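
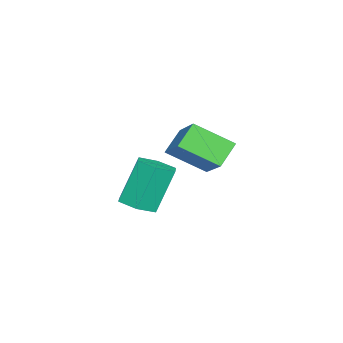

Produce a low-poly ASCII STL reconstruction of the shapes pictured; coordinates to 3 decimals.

solid 
facet normal -0.687 -0.462 -0.561
outer loop
vertex -0.264 2.326 0.54
vertex -0.479 3.582 -0.232
vertex 0.448 2.051 -0.106
endloop
endfacet
facet normal 0.144 -0.843 0.518
outer loop
vertex 1.499 2.758 0.752
vertex -0.264 2.326 0.54
vertex 0.448 2.051 -0.106
endloop
endfacet
facet normal -0.687 -0.462 -0.561
outer loop
vertex 0.448 2.051 -0.106
vertex -0.479 3.582 -0.232
vertex 0.233 3.307 -0.878
endloop
endfacet
facet normal 0.712 -0.275 -0.646
outer loop
vertex 0.233 3.307 -0.878
vertex 1.499 2.758 0.752
vertex 0.448 2.051 -0.106
endloop
endfacet
facet normal -0.712 0.275 0.646
outer loop
vertex -0.264 2.326 0.54
vertex 0.572 4.289 0.626
vertex -0.479 3.582 -0.232
endloop
endfacet
facet normal 0.144 -0.843 0.518
outer loop
vertex 0.787 3.033 1.398
vertex -0.264 2.326 0.54
vertex 1.499 2.758 0.752
endloop
endfacet
facet normal -0.712 0.275 0.646
outer loop
vertex 0.787 3.033 1.398
vertex 0.572 4.289 0.626
vertex -0.264 2.326 0.54
endloop
endfacet
facet normal -0.144 0.843 -0.518
outer loop
vertex -0.479 3.582 -0.232
vertex 0.572 4.289 0.626
vertex 0.233 3.307 -0.878
endloop
endfacet
facet normal 0.712 -0.275 -0.646
outer loop
vertex 1.284 4.014 -0.02
vertex 1.499 2.758 0.752
vertex 0.233 3.307 -0.878
endloop
endfacet
facet normal -0.144 0.843 -0.518
outer loop
vertex 0.233 3.307 -0.878
vertex 0.572 4.289 0.626
vertex 1.284 4.014 -0.02
endloop
endfacet
facet normal 0.687 0.462 0.561
outer loop
vertex 1.284 4.014 -0.02
vertex 0.787 3.033 1.398
vertex 1.499 2.758 0.752
endloop
endfacet
facet normal 0.687 0.462 0.561
outer loop
vertex 0.572 4.289 0.626
vertex 0.787 3.033 1.398
vertex 1.284 4.014 -0.02
endloop
endfacet
facet normal 0.333 -0.263 -0.905
outer loop
vertex -0.775 0.162 -3.156
vertex -1.205 0.667 -3.461
vertex -0.524 0.84 -3.261
endloop
endfacet
facet normal 0.878 -0.263 0.400
outer loop
vertex -0.775 0.162 -3.156
vertex -0.524 0.84 -3.261
vertex -1.366 0.627 -1.554
endloop
endfacet
facet normal 0.878 -0.264 0.400
outer loop
vertex -1.366 0.627 -1.554
vertex -0.524 0.84 -3.261
vertex -1.115 1.305 -1.658
endloop
endfacet
facet normal -0.334 0.263 0.905
outer loop
vertex -1.366 0.627 -1.554
vertex -1.115 1.305 -1.658
vertex -1.795 1.133 -1.859
endloop
endfacet
facet normal 0.333 -0.263 -0.905
outer loop
vertex -0.524 0.84 -3.261
vertex -1.205 0.667 -3.461
vertex -0.954 1.345 -3.566
endloop
endfacet
facet normal 0.736 0.673 0.076
outer loop
vertex -0.524 0.84 -3.261
vertex -0.954 1.345 -3.566
vertex -1.115 1.305 -1.658
endloop
endfacet
facet normal 0.736 0.673 0.076
outer loop
vertex -1.115 1.305 -1.658
vertex -0.954 1.345 -3.566
vertex -1.545 1.81 -1.963
endloop
endfacet
facet normal -0.334 0.262 0.905
outer loop
vertex -1.115 1.305 -1.658
vertex -1.545 1.81 -1.963
vertex -1.795 1.133 -1.859
endloop
endfacet
facet normal 0.333 -0.263 -0.905
outer loop
vertex -0.954 1.345 -3.566
vertex -1.205 0.667 -3.461
vertex -1.634 1.173 -3.766
endloop
endfacet
facet normal -0.141 0.936 -0.324
outer loop
vertex -0.954 1.345 -3.566
vertex -1.634 1.173 -3.766
vertex -1.545 1.81 -1.963
endloop
endfacet
facet normal -0.141 0.936 -0.324
outer loop
vertex -1.545 1.81 -1.963
vertex -1.634 1.173 -3.766
vertex -2.225 1.638 -2.164
endloop
endfacet
facet normal -0.334 0.262 0.905
outer loop
vertex -1.545 1.81 -1.963
vertex -2.225 1.638 -2.164
vertex -1.795 1.133 -1.859
endloop
endfacet
facet normal 0.334 -0.263 -0.905
outer loop
vertex -1.634 1.173 -3.766
vertex -1.205 0.667 -3.461
vertex -1.885 0.495 -3.662
endloop
endfacet
facet normal -0.878 0.264 -0.400
outer loop
vertex -1.634 1.173 -3.766
vertex -1.885 0.495 -3.662
vertex -2.225 1.638 -2.164
endloop
endfacet
facet normal -0.878 0.263 -0.400
outer loop
vertex -2.225 1.638 -2.164
vertex -1.885 0.495 -3.662
vertex -2.476 0.96 -2.059
endloop
endfacet
facet normal -0.333 0.263 0.905
outer loop
vertex -2.225 1.638 -2.164
vertex -2.476 0.96 -2.059
vertex -1.795 1.133 -1.859
endloop
endfacet
facet normal 0.334 -0.262 -0.905
outer loop
vertex -1.885 0.495 -3.662
vertex -1.205 0.667 -3.461
vertex -1.455 -0.01 -3.357
endloop
endfacet
facet normal -0.736 -0.673 -0.076
outer loop
vertex -1.885 0.495 -3.662
vertex -1.455 -0.01 -3.357
vertex -2.476 0.96 -2.059
endloop
endfacet
facet normal -0.736 -0.673 -0.076
outer loop
vertex -2.476 0.96 -2.059
vertex -1.455 -0.01 -3.357
vertex -2.046 0.455 -1.754
endloop
endfacet
facet normal -0.333 0.263 0.905
outer loop
vertex -2.476 0.96 -2.059
vertex -2.046 0.455 -1.754
vertex -1.795 1.133 -1.859
endloop
endfacet
facet normal 0.334 -0.262 -0.905
outer loop
vertex -1.455 -0.01 -3.357
vertex -1.205 0.667 -3.461
vertex -0.775 0.162 -3.156
endloop
endfacet
facet normal 0.141 -0.936 0.323
outer loop
vertex -1.455 -0.01 -3.357
vertex -0.775 0.162 -3.156
vertex -2.046 0.455 -1.754
endloop
endfacet
facet normal 0.141 -0.936 0.324
outer loop
vertex -2.046 0.455 -1.754
vertex -0.775 0.162 -3.156
vertex -1.366 0.627 -1.554
endloop
endfacet
facet normal -0.333 0.263 0.905
outer loop
vertex -2.046 0.455 -1.754
vertex -1.366 0.627 -1.554
vertex -1.795 1.133 -1.859
endloop
endfacet

endsolid


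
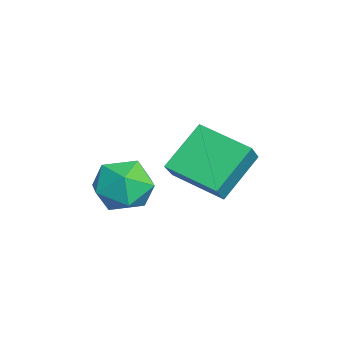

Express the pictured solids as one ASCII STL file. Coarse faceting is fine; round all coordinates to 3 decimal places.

solid 
facet normal 0.020 0.961 -0.274
outer loop
vertex 3.156 -0.747 -0.151
vertex 2.309 -0.506 0.63
vertex 3.44 -0.439 0.949
endloop
endfacet
facet normal 0.662 0.660 -0.356
outer loop
vertex 3.156 -0.747 -0.151
vertex 3.44 -0.439 0.949
vertex 4.022 -1.312 0.413
endloop
endfacet
facet normal 0.590 0.106 -0.800
outer loop
vertex 3.156 -0.747 -0.151
vertex 4.022 -1.312 0.413
vertex 3.249 -1.918 -0.237
endloop
endfacet
facet normal -0.095 0.065 -0.993
outer loop
vertex 3.156 -0.747 -0.151
vertex 3.249 -1.918 -0.237
vertex 2.191 -1.42 -0.103
endloop
endfacet
facet normal -0.447 0.594 -0.669
outer loop
vertex 3.156 -0.747 -0.151
vertex 2.191 -1.42 -0.103
vertex 2.309 -0.506 0.63
endloop
endfacet
facet normal 0.869 0.408 0.280
outer loop
vertex 4.022 -1.312 0.413
vertex 3.44 -0.439 0.949
vertex 3.709 -1.42 1.543
endloop
endfacet
facet normal -0.169 0.896 0.411
outer loop
vertex 3.44 -0.439 0.949
vertex 2.309 -0.506 0.63
vertex 2.651 -0.922 1.677
endloop
endfacet
facet normal -0.926 0.302 -0.228
outer loop
vertex 2.309 -0.506 0.63
vertex 2.191 -1.42 -0.103
vertex 1.878 -1.528 1.027
endloop
endfacet
facet normal -0.356 -0.554 -0.753
outer loop
vertex 2.191 -1.42 -0.103
vertex 3.249 -1.918 -0.237
vertex 2.46 -2.401 0.491
endloop
endfacet
facet normal 0.753 -0.489 -0.440
outer loop
vertex 3.249 -1.918 -0.237
vertex 4.022 -1.312 0.413
vertex 3.591 -2.334 0.81
endloop
endfacet
facet normal 0.095 -0.065 0.993
outer loop
vertex 2.744 -2.093 1.591
vertex 3.709 -1.42 1.543
vertex 2.651 -0.922 1.677
endloop
endfacet
facet normal -0.590 -0.106 0.800
outer loop
vertex 2.744 -2.093 1.591
vertex 2.651 -0.922 1.677
vertex 1.878 -1.528 1.027
endloop
endfacet
facet normal -0.662 -0.660 0.356
outer loop
vertex 2.744 -2.093 1.591
vertex 1.878 -1.528 1.027
vertex 2.46 -2.401 0.491
endloop
endfacet
facet normal -0.020 -0.961 0.274
outer loop
vertex 2.744 -2.093 1.591
vertex 2.46 -2.401 0.491
vertex 3.591 -2.334 0.81
endloop
endfacet
facet normal 0.447 -0.594 0.669
outer loop
vertex 2.744 -2.093 1.591
vertex 3.591 -2.334 0.81
vertex 3.709 -1.42 1.543
endloop
endfacet
facet normal 0.356 0.554 0.753
outer loop
vertex 2.651 -0.922 1.677
vertex 3.709 -1.42 1.543
vertex 3.44 -0.439 0.949
endloop
endfacet
facet normal -0.753 0.489 0.440
outer loop
vertex 1.878 -1.528 1.027
vertex 2.651 -0.922 1.677
vertex 2.309 -0.506 0.63
endloop
endfacet
facet normal -0.869 -0.408 -0.280
outer loop
vertex 2.46 -2.401 0.491
vertex 1.878 -1.528 1.027
vertex 2.191 -1.42 -0.103
endloop
endfacet
facet normal 0.169 -0.896 -0.411
outer loop
vertex 3.591 -2.334 0.81
vertex 2.46 -2.401 0.491
vertex 3.249 -1.918 -0.237
endloop
endfacet
facet normal 0.926 -0.302 0.228
outer loop
vertex 3.709 -1.42 1.543
vertex 3.591 -2.334 0.81
vertex 4.022 -1.312 0.413
endloop
endfacet
facet normal -0.485 0.591 0.645
outer loop
vertex 1.859 1.15 2.84
vertex 3.112 2.721 2.344
vertex 1.114 1.473 1.984
endloop
endfacet
facet normal -0.605 -0.759 0.240
outer loop
vertex 2.128 0.239 0.636
vertex 1.859 1.15 2.84
vertex 1.114 1.473 1.984
endloop
endfacet
facet normal -0.485 0.591 0.645
outer loop
vertex 1.114 1.473 1.984
vertex 3.112 2.721 2.344
vertex 2.367 3.044 1.488
endloop
endfacet
facet normal -0.631 0.274 -0.726
outer loop
vertex 2.367 3.044 1.488
vertex 2.128 0.239 0.636
vertex 1.114 1.473 1.984
endloop
endfacet
facet normal 0.631 -0.274 0.726
outer loop
vertex 1.859 1.15 2.84
vertex 4.126 1.487 0.996
vertex 3.112 2.721 2.344
endloop
endfacet
facet normal -0.605 -0.759 0.240
outer loop
vertex 2.873 -0.084 1.492
vertex 1.859 1.15 2.84
vertex 2.128 0.239 0.636
endloop
endfacet
facet normal 0.631 -0.274 0.726
outer loop
vertex 2.873 -0.084 1.492
vertex 4.126 1.487 0.996
vertex 1.859 1.15 2.84
endloop
endfacet
facet normal 0.605 0.759 -0.240
outer loop
vertex 3.112 2.721 2.344
vertex 4.126 1.487 0.996
vertex 2.367 3.044 1.488
endloop
endfacet
facet normal -0.631 0.274 -0.726
outer loop
vertex 3.381 1.81 0.14
vertex 2.128 0.239 0.636
vertex 2.367 3.044 1.488
endloop
endfacet
facet normal 0.605 0.759 -0.240
outer loop
vertex 2.367 3.044 1.488
vertex 4.126 1.487 0.996
vertex 3.381 1.81 0.14
endloop
endfacet
facet normal 0.485 -0.591 -0.645
outer loop
vertex 3.381 1.81 0.14
vertex 2.873 -0.084 1.492
vertex 2.128 0.239 0.636
endloop
endfacet
facet normal 0.485 -0.591 -0.645
outer loop
vertex 4.126 1.487 0.996
vertex 2.873 -0.084 1.492
vertex 3.381 1.81 0.14
endloop
endfacet

endsolid


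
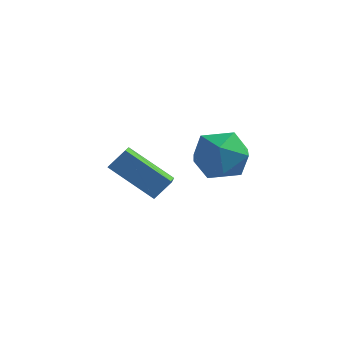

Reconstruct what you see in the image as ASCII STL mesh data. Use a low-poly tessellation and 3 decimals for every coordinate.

solid 
facet normal -0.600 0.731 -0.325
outer loop
vertex 3.373 0.988 -1.98
vertex 2.518 0.515 -1.467
vertex 3.138 1.259 -0.936
endloop
endfacet
facet normal 0.068 0.969 -0.236
outer loop
vertex 3.373 0.988 -1.98
vertex 3.138 1.259 -0.936
vertex 4.188 1.11 -1.245
endloop
endfacet
facet normal 0.498 0.576 -0.648
outer loop
vertex 3.373 0.988 -1.98
vertex 4.188 1.11 -1.245
vertex 4.216 0.275 -1.966
endloop
endfacet
facet normal 0.097 0.096 -0.991
outer loop
vertex 3.373 0.988 -1.98
vertex 4.216 0.275 -1.966
vertex 3.184 -0.093 -2.103
endloop
endfacet
facet normal -0.581 0.192 -0.791
outer loop
vertex 3.373 0.988 -1.98
vertex 3.184 -0.093 -2.103
vertex 2.518 0.515 -1.467
endloop
endfacet
facet normal 0.253 0.859 0.444
outer loop
vertex 4.188 1.11 -1.245
vertex 3.138 1.259 -0.936
vertex 3.836 0.713 -0.277
endloop
endfacet
facet normal -0.827 0.474 0.301
outer loop
vertex 3.138 1.259 -0.936
vertex 2.518 0.515 -1.467
vertex 2.804 0.345 -0.414
endloop
endfacet
facet normal -0.797 -0.399 -0.453
outer loop
vertex 2.518 0.515 -1.467
vertex 3.184 -0.093 -2.103
vertex 2.832 -0.49 -1.135
endloop
endfacet
facet normal 0.300 -0.553 -0.777
outer loop
vertex 3.184 -0.093 -2.103
vertex 4.216 0.275 -1.966
vertex 3.882 -0.639 -1.444
endloop
endfacet
facet normal 0.949 0.223 -0.222
outer loop
vertex 4.216 0.275 -1.966
vertex 4.188 1.11 -1.245
vertex 4.502 0.105 -0.913
endloop
endfacet
facet normal -0.097 -0.096 0.991
outer loop
vertex 3.647 -0.368 -0.4
vertex 3.836 0.713 -0.277
vertex 2.804 0.345 -0.414
endloop
endfacet
facet normal -0.498 -0.576 0.648
outer loop
vertex 3.647 -0.368 -0.4
vertex 2.804 0.345 -0.414
vertex 2.832 -0.49 -1.135
endloop
endfacet
facet normal -0.068 -0.969 0.236
outer loop
vertex 3.647 -0.368 -0.4
vertex 2.832 -0.49 -1.135
vertex 3.882 -0.639 -1.444
endloop
endfacet
facet normal 0.600 -0.731 0.325
outer loop
vertex 3.647 -0.368 -0.4
vertex 3.882 -0.639 -1.444
vertex 4.502 0.105 -0.913
endloop
endfacet
facet normal 0.581 -0.192 0.791
outer loop
vertex 3.647 -0.368 -0.4
vertex 4.502 0.105 -0.913
vertex 3.836 0.713 -0.277
endloop
endfacet
facet normal -0.300 0.553 0.777
outer loop
vertex 2.804 0.345 -0.414
vertex 3.836 0.713 -0.277
vertex 3.138 1.259 -0.936
endloop
endfacet
facet normal -0.949 -0.223 0.222
outer loop
vertex 2.832 -0.49 -1.135
vertex 2.804 0.345 -0.414
vertex 2.518 0.515 -1.467
endloop
endfacet
facet normal -0.253 -0.859 -0.444
outer loop
vertex 3.882 -0.639 -1.444
vertex 2.832 -0.49 -1.135
vertex 3.184 -0.093 -2.103
endloop
endfacet
facet normal 0.827 -0.474 -0.301
outer loop
vertex 4.502 0.105 -0.913
vertex 3.882 -0.639 -1.444
vertex 4.216 0.275 -1.966
endloop
endfacet
facet normal 0.797 0.399 0.453
outer loop
vertex 3.836 0.713 -0.277
vertex 4.502 0.105 -0.913
vertex 4.188 1.11 -1.245
endloop
endfacet
facet normal -0.516 -0.496 -0.698
outer loop
vertex 0.974 0.997 -4.227
vertex -0.732 1.13 -3.062
vertex 0.592 2.408 -4.948
endloop
endfacet
facet normal 0.824 -0.064 -0.563
outer loop
vertex 1.072 2.87 -4.298
vertex 0.974 0.997 -4.227
vertex 0.592 2.408 -4.948
endloop
endfacet
facet normal -0.516 -0.496 -0.698
outer loop
vertex 0.592 2.408 -4.948
vertex -0.732 1.13 -3.062
vertex -1.114 2.542 -3.782
endloop
endfacet
facet normal -0.234 0.866 -0.442
outer loop
vertex -1.114 2.542 -3.782
vertex 1.072 2.87 -4.298
vertex 0.592 2.408 -4.948
endloop
endfacet
facet normal 0.234 -0.866 0.442
outer loop
vertex 0.974 0.997 -4.227
vertex -0.252 1.592 -2.412
vertex -0.732 1.13 -3.062
endloop
endfacet
facet normal 0.824 -0.064 -0.563
outer loop
vertex 1.454 1.458 -3.578
vertex 0.974 0.997 -4.227
vertex 1.072 2.87 -4.298
endloop
endfacet
facet normal 0.234 -0.866 0.442
outer loop
vertex 1.454 1.458 -3.578
vertex -0.252 1.592 -2.412
vertex 0.974 0.997 -4.227
endloop
endfacet
facet normal -0.824 0.064 0.563
outer loop
vertex -0.732 1.13 -3.062
vertex -0.252 1.592 -2.412
vertex -1.114 2.542 -3.782
endloop
endfacet
facet normal -0.234 0.866 -0.442
outer loop
vertex -0.634 3.003 -3.133
vertex 1.072 2.87 -4.298
vertex -1.114 2.542 -3.782
endloop
endfacet
facet normal -0.824 0.065 0.563
outer loop
vertex -1.114 2.542 -3.782
vertex -0.252 1.592 -2.412
vertex -0.634 3.003 -3.133
endloop
endfacet
facet normal 0.516 0.496 0.699
outer loop
vertex -0.634 3.003 -3.133
vertex 1.454 1.458 -3.578
vertex 1.072 2.87 -4.298
endloop
endfacet
facet normal 0.516 0.496 0.698
outer loop
vertex -0.252 1.592 -2.412
vertex 1.454 1.458 -3.578
vertex -0.634 3.003 -3.133
endloop
endfacet

endsolid


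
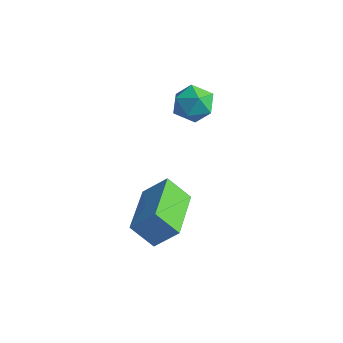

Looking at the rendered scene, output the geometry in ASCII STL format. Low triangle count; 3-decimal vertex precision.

solid 
facet normal -0.594 -0.403 -0.696
outer loop
vertex -2.135 -3.301 -3.776
vertex -3.154 -1.596 -3.892
vertex -1.49 -2.966 -4.52
endloop
endfacet
facet normal 0.512 -0.857 0.058
outer loop
vertex -0.866 -2.544 -3.788
vertex -2.135 -3.301 -3.776
vertex -1.49 -2.966 -4.52
endloop
endfacet
facet normal -0.594 -0.402 -0.697
outer loop
vertex -1.49 -2.966 -4.52
vertex -3.154 -1.596 -3.892
vertex -2.509 -1.261 -4.635
endloop
endfacet
facet normal 0.620 0.323 -0.715
outer loop
vertex -2.509 -1.261 -4.635
vertex -0.866 -2.544 -3.788
vertex -1.49 -2.966 -4.52
endloop
endfacet
facet normal -0.621 -0.322 0.715
outer loop
vertex -2.135 -3.301 -3.776
vertex -2.53 -1.174 -3.16
vertex -3.154 -1.596 -3.892
endloop
endfacet
facet normal 0.512 -0.857 0.058
outer loop
vertex -1.511 -2.879 -3.045
vertex -2.135 -3.301 -3.776
vertex -0.866 -2.544 -3.788
endloop
endfacet
facet normal -0.620 -0.322 0.715
outer loop
vertex -1.511 -2.879 -3.045
vertex -2.53 -1.174 -3.16
vertex -2.135 -3.301 -3.776
endloop
endfacet
facet normal -0.512 0.857 -0.058
outer loop
vertex -3.154 -1.596 -3.892
vertex -2.53 -1.174 -3.16
vertex -2.509 -1.261 -4.635
endloop
endfacet
facet normal 0.620 0.322 -0.715
outer loop
vertex -1.885 -0.839 -3.904
vertex -0.866 -2.544 -3.788
vertex -2.509 -1.261 -4.635
endloop
endfacet
facet normal -0.512 0.857 -0.058
outer loop
vertex -2.509 -1.261 -4.635
vertex -2.53 -1.174 -3.16
vertex -1.885 -0.839 -3.904
endloop
endfacet
facet normal 0.594 0.402 0.697
outer loop
vertex -1.885 -0.839 -3.904
vertex -1.511 -2.879 -3.045
vertex -0.866 -2.544 -3.788
endloop
endfacet
facet normal 0.594 0.402 0.696
outer loop
vertex -2.53 -1.174 -3.16
vertex -1.511 -2.879 -3.045
vertex -1.885 -0.839 -3.904
endloop
endfacet
facet normal -0.755 0.504 0.420
outer loop
vertex -3.157 -0.065 -0.235
vertex -2.721 0.135 0.309
vertex -2.774 0.549 -0.284
endloop
endfacet
facet normal -0.822 0.490 -0.291
outer loop
vertex -3.157 -0.065 -0.235
vertex -2.774 0.549 -0.284
vertex -2.832 0.11 -0.859
endloop
endfacet
facet normal -0.847 -0.194 -0.495
outer loop
vertex -3.157 -0.065 -0.235
vertex -2.832 0.11 -0.859
vertex -2.814 -0.575 -0.621
endloop
endfacet
facet normal -0.794 -0.601 0.089
outer loop
vertex -3.157 -0.065 -0.235
vertex -2.814 -0.575 -0.621
vertex -2.745 -0.559 0.101
endloop
endfacet
facet normal -0.737 -0.170 0.654
outer loop
vertex -3.157 -0.065 -0.235
vertex -2.745 -0.559 0.101
vertex -2.721 0.135 0.309
endloop
endfacet
facet normal -0.238 0.783 -0.574
outer loop
vertex -2.832 0.11 -0.859
vertex -2.774 0.549 -0.284
vertex -2.195 0.419 -0.701
endloop
endfacet
facet normal -0.129 0.808 0.575
outer loop
vertex -2.774 0.549 -0.284
vertex -2.721 0.135 0.309
vertex -2.126 0.435 0.021
endloop
endfacet
facet normal -0.100 -0.283 0.954
outer loop
vertex -2.721 0.135 0.309
vertex -2.745 -0.559 0.101
vertex -2.108 -0.25 0.259
endloop
endfacet
facet normal -0.191 -0.981 0.040
outer loop
vertex -2.745 -0.559 0.101
vertex -2.814 -0.575 -0.621
vertex -2.166 -0.689 -0.316
endloop
endfacet
facet normal -0.276 -0.322 -0.906
outer loop
vertex -2.814 -0.575 -0.621
vertex -2.832 0.11 -0.859
vertex -2.219 -0.275 -0.909
endloop
endfacet
facet normal 0.794 0.601 -0.089
outer loop
vertex -1.783 -0.075 -0.365
vertex -2.195 0.419 -0.701
vertex -2.126 0.435 0.021
endloop
endfacet
facet normal 0.847 0.194 0.495
outer loop
vertex -1.783 -0.075 -0.365
vertex -2.126 0.435 0.021
vertex -2.108 -0.25 0.259
endloop
endfacet
facet normal 0.822 -0.490 0.291
outer loop
vertex -1.783 -0.075 -0.365
vertex -2.108 -0.25 0.259
vertex -2.166 -0.689 -0.316
endloop
endfacet
facet normal 0.755 -0.504 -0.420
outer loop
vertex -1.783 -0.075 -0.365
vertex -2.166 -0.689 -0.316
vertex -2.219 -0.275 -0.909
endloop
endfacet
facet normal 0.737 0.170 -0.654
outer loop
vertex -1.783 -0.075 -0.365
vertex -2.219 -0.275 -0.909
vertex -2.195 0.419 -0.701
endloop
endfacet
facet normal 0.191 0.981 -0.040
outer loop
vertex -2.126 0.435 0.021
vertex -2.195 0.419 -0.701
vertex -2.774 0.549 -0.284
endloop
endfacet
facet normal 0.276 0.322 0.906
outer loop
vertex -2.108 -0.25 0.259
vertex -2.126 0.435 0.021
vertex -2.721 0.135 0.309
endloop
endfacet
facet normal 0.238 -0.783 0.574
outer loop
vertex -2.166 -0.689 -0.316
vertex -2.108 -0.25 0.259
vertex -2.745 -0.559 0.101
endloop
endfacet
facet normal 0.129 -0.808 -0.575
outer loop
vertex -2.219 -0.275 -0.909
vertex -2.166 -0.689 -0.316
vertex -2.814 -0.575 -0.621
endloop
endfacet
facet normal 0.100 0.283 -0.954
outer loop
vertex -2.195 0.419 -0.701
vertex -2.219 -0.275 -0.909
vertex -2.832 0.11 -0.859
endloop
endfacet

endsolid


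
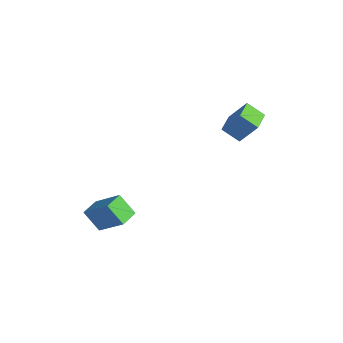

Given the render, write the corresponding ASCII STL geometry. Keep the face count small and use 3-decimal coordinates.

solid 
facet normal -0.694 -0.173 -0.699
outer loop
vertex -0.594 -3.69 -3.924
vertex -0.847 -2.671 -3.925
vertex 0.342 -3.459 -4.911
endloop
endfacet
facet normal 0.241 -0.971 0.001
outer loop
vertex 1.827 -3.089 -3.415
vertex -0.594 -3.69 -3.924
vertex 0.342 -3.459 -4.911
endloop
endfacet
facet normal -0.694 -0.173 -0.699
outer loop
vertex 0.342 -3.459 -4.911
vertex -0.847 -2.671 -3.925
vertex 0.089 -2.439 -4.912
endloop
endfacet
facet normal 0.679 0.168 -0.715
outer loop
vertex 0.089 -2.439 -4.912
vertex 1.827 -3.089 -3.415
vertex 0.342 -3.459 -4.911
endloop
endfacet
facet normal -0.679 -0.168 0.715
outer loop
vertex -0.594 -3.69 -3.924
vertex 0.638 -2.301 -2.429
vertex -0.847 -2.671 -3.925
endloop
endfacet
facet normal 0.241 -0.971 0.000
outer loop
vertex 0.891 -3.321 -2.428
vertex -0.594 -3.69 -3.924
vertex 1.827 -3.089 -3.415
endloop
endfacet
facet normal -0.679 -0.168 0.715
outer loop
vertex 0.891 -3.321 -2.428
vertex 0.638 -2.301 -2.429
vertex -0.594 -3.69 -3.924
endloop
endfacet
facet normal -0.241 0.970 -0.001
outer loop
vertex -0.847 -2.671 -3.925
vertex 0.638 -2.301 -2.429
vertex 0.089 -2.439 -4.912
endloop
endfacet
facet normal 0.679 0.168 -0.715
outer loop
vertex 1.574 -2.07 -3.416
vertex 1.827 -3.089 -3.415
vertex 0.089 -2.439 -4.912
endloop
endfacet
facet normal -0.240 0.971 -0.001
outer loop
vertex 0.089 -2.439 -4.912
vertex 0.638 -2.301 -2.429
vertex 1.574 -2.07 -3.416
endloop
endfacet
facet normal 0.694 0.173 0.699
outer loop
vertex 1.574 -2.07 -3.416
vertex 0.891 -3.321 -2.428
vertex 1.827 -3.089 -3.415
endloop
endfacet
facet normal 0.694 0.173 0.699
outer loop
vertex 0.638 -2.301 -2.429
vertex 0.891 -3.321 -2.428
vertex 1.574 -2.07 -3.416
endloop
endfacet
facet normal -0.745 -0.373 0.554
outer loop
vertex 3.417 3.323 2.547
vertex 2.832 4.379 2.471
vertex 2.657 2.805 1.177
endloop
endfacet
facet normal 0.483 -0.873 0.062
outer loop
vertex 3.528 3.241 0.529
vertex 3.417 3.323 2.547
vertex 2.657 2.805 1.177
endloop
endfacet
facet normal -0.745 -0.373 0.554
outer loop
vertex 2.657 2.805 1.177
vertex 2.832 4.379 2.471
vertex 2.072 3.861 1.101
endloop
endfacet
facet normal -0.460 -0.315 -0.830
outer loop
vertex 2.072 3.861 1.101
vertex 3.528 3.241 0.529
vertex 2.657 2.805 1.177
endloop
endfacet
facet normal 0.460 0.315 0.830
outer loop
vertex 3.417 3.323 2.547
vertex 3.703 4.815 1.823
vertex 2.832 4.379 2.471
endloop
endfacet
facet normal 0.483 -0.873 0.062
outer loop
vertex 4.288 3.759 1.899
vertex 3.417 3.323 2.547
vertex 3.528 3.241 0.529
endloop
endfacet
facet normal 0.460 0.315 0.830
outer loop
vertex 4.288 3.759 1.899
vertex 3.703 4.815 1.823
vertex 3.417 3.323 2.547
endloop
endfacet
facet normal -0.483 0.873 -0.062
outer loop
vertex 2.832 4.379 2.471
vertex 3.703 4.815 1.823
vertex 2.072 3.861 1.101
endloop
endfacet
facet normal -0.460 -0.315 -0.830
outer loop
vertex 2.943 4.297 0.453
vertex 3.528 3.241 0.529
vertex 2.072 3.861 1.101
endloop
endfacet
facet normal -0.483 0.873 -0.062
outer loop
vertex 2.072 3.861 1.101
vertex 3.703 4.815 1.823
vertex 2.943 4.297 0.453
endloop
endfacet
facet normal 0.745 0.373 -0.554
outer loop
vertex 2.943 4.297 0.453
vertex 4.288 3.759 1.899
vertex 3.528 3.241 0.529
endloop
endfacet
facet normal 0.745 0.373 -0.554
outer loop
vertex 3.703 4.815 1.823
vertex 4.288 3.759 1.899
vertex 2.943 4.297 0.453
endloop
endfacet

endsolid


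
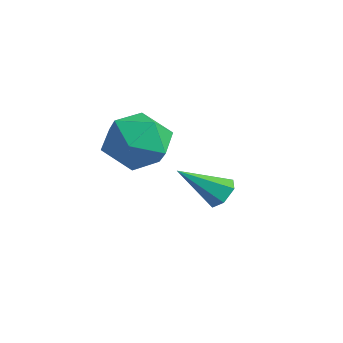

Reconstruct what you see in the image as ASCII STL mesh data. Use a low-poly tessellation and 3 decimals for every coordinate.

solid 
facet normal 0.377 0.700 -0.606
outer loop
vertex -1.545 -0.403 -2.981
vertex -2.022 -0.493 -3.382
vertex -2.074 -0.067 -2.922
endloop
endfacet
facet normal 0.262 0.249 0.932
outer loop
vertex -1.545 -0.403 -2.981
vertex -2.074 -0.067 -2.922
vertex -2.698 -1.747 -2.298
endloop
endfacet
facet normal 0.377 0.700 -0.606
outer loop
vertex -2.074 -0.067 -2.922
vertex -2.022 -0.493 -3.382
vertex -2.551 -0.157 -3.323
endloop
endfacet
facet normal -0.619 0.465 0.632
outer loop
vertex -2.074 -0.067 -2.922
vertex -2.551 -0.157 -3.323
vertex -2.698 -1.747 -2.298
endloop
endfacet
facet normal 0.377 0.700 -0.606
outer loop
vertex -2.551 -0.157 -3.323
vertex -2.022 -0.493 -3.382
vertex -2.499 -0.584 -3.784
endloop
endfacet
facet normal -0.992 0.012 -0.123
outer loop
vertex -2.551 -0.157 -3.323
vertex -2.499 -0.584 -3.784
vertex -2.698 -1.747 -2.298
endloop
endfacet
facet normal 0.377 0.700 -0.606
outer loop
vertex -2.499 -0.584 -3.784
vertex -2.022 -0.493 -3.382
vertex -1.97 -0.92 -3.843
endloop
endfacet
facet normal -0.482 -0.657 -0.579
outer loop
vertex -2.499 -0.584 -3.784
vertex -1.97 -0.92 -3.843
vertex -2.698 -1.747 -2.298
endloop
endfacet
facet normal 0.378 0.700 -0.606
outer loop
vertex -1.97 -0.92 -3.843
vertex -2.022 -0.493 -3.382
vertex -1.493 -0.83 -3.441
endloop
endfacet
facet normal 0.400 -0.873 -0.279
outer loop
vertex -1.97 -0.92 -3.843
vertex -1.493 -0.83 -3.441
vertex -2.698 -1.747 -2.298
endloop
endfacet
facet normal 0.378 0.699 -0.607
outer loop
vertex -1.493 -0.83 -3.441
vertex -2.022 -0.493 -3.382
vertex -1.545 -0.403 -2.981
endloop
endfacet
facet normal 0.772 -0.420 0.477
outer loop
vertex -1.493 -0.83 -3.441
vertex -1.545 -0.403 -2.981
vertex -2.698 -1.747 -2.298
endloop
endfacet
facet normal -0.083 0.056 0.995
outer loop
vertex -2.001 -3.451 0.919
vertex -1.7 -4.586 1.008
vertex -0.868 -3.753 1.03
endloop
endfacet
facet normal 0.112 0.685 0.720
outer loop
vertex -2.001 -3.451 0.919
vertex -0.868 -3.753 1.03
vertex -1.181 -2.907 0.273
endloop
endfacet
facet normal -0.389 0.886 0.253
outer loop
vertex -2.001 -3.451 0.919
vertex -1.181 -2.907 0.273
vertex -2.206 -3.217 -0.217
endloop
endfacet
facet normal -0.893 0.381 0.240
outer loop
vertex -2.001 -3.451 0.919
vertex -2.206 -3.217 -0.217
vertex -2.527 -4.255 0.238
endloop
endfacet
facet normal -0.703 -0.132 0.699
outer loop
vertex -2.001 -3.451 0.919
vertex -2.527 -4.255 0.238
vertex -1.7 -4.586 1.008
endloop
endfacet
facet normal 0.722 0.590 0.361
outer loop
vertex -1.181 -2.907 0.273
vertex -0.868 -3.753 1.03
vertex -0.373 -3.705 -0.038
endloop
endfacet
facet normal 0.407 -0.428 0.807
outer loop
vertex -0.868 -3.753 1.03
vertex -1.7 -4.586 1.008
vertex -0.694 -4.743 0.417
endloop
endfacet
facet normal -0.597 -0.732 0.327
outer loop
vertex -1.7 -4.586 1.008
vertex -2.527 -4.255 0.238
vertex -1.719 -5.053 -0.073
endloop
endfacet
facet normal -0.905 0.098 -0.415
outer loop
vertex -2.527 -4.255 0.238
vertex -2.206 -3.217 -0.217
vertex -2.032 -4.207 -0.83
endloop
endfacet
facet normal -0.089 0.915 -0.394
outer loop
vertex -2.206 -3.217 -0.217
vertex -1.181 -2.907 0.273
vertex -1.2 -3.374 -0.808
endloop
endfacet
facet normal 0.893 -0.381 -0.240
outer loop
vertex -0.899 -4.509 -0.719
vertex -0.373 -3.705 -0.038
vertex -0.694 -4.743 0.417
endloop
endfacet
facet normal 0.389 -0.886 -0.253
outer loop
vertex -0.899 -4.509 -0.719
vertex -0.694 -4.743 0.417
vertex -1.719 -5.053 -0.073
endloop
endfacet
facet normal -0.112 -0.685 -0.720
outer loop
vertex -0.899 -4.509 -0.719
vertex -1.719 -5.053 -0.073
vertex -2.032 -4.207 -0.83
endloop
endfacet
facet normal 0.083 -0.056 -0.995
outer loop
vertex -0.899 -4.509 -0.719
vertex -2.032 -4.207 -0.83
vertex -1.2 -3.374 -0.808
endloop
endfacet
facet normal 0.703 0.132 -0.699
outer loop
vertex -0.899 -4.509 -0.719
vertex -1.2 -3.374 -0.808
vertex -0.373 -3.705 -0.038
endloop
endfacet
facet normal 0.905 -0.098 0.415
outer loop
vertex -0.694 -4.743 0.417
vertex -0.373 -3.705 -0.038
vertex -0.868 -3.753 1.03
endloop
endfacet
facet normal 0.089 -0.915 0.394
outer loop
vertex -1.719 -5.053 -0.073
vertex -0.694 -4.743 0.417
vertex -1.7 -4.586 1.008
endloop
endfacet
facet normal -0.722 -0.590 -0.361
outer loop
vertex -2.032 -4.207 -0.83
vertex -1.719 -5.053 -0.073
vertex -2.527 -4.255 0.238
endloop
endfacet
facet normal -0.407 0.428 -0.807
outer loop
vertex -1.2 -3.374 -0.808
vertex -2.032 -4.207 -0.83
vertex -2.206 -3.217 -0.217
endloop
endfacet
facet normal 0.597 0.732 -0.327
outer loop
vertex -0.373 -3.705 -0.038
vertex -1.2 -3.374 -0.808
vertex -1.181 -2.907 0.273
endloop
endfacet

endsolid


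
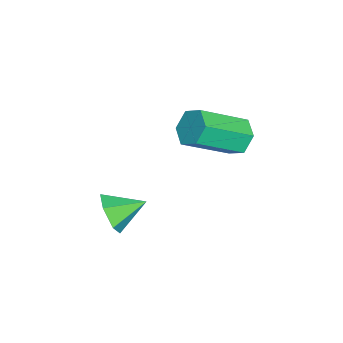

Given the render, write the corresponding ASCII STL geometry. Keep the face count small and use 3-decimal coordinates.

solid 
facet normal 0.275 -0.890 -0.365
outer loop
vertex 2.328 -2.152 -2.534
vertex 1.955 -2.546 -1.854
vertex 1.493 -2.393 -2.576
endloop
endfacet
facet normal -0.185 0.752 -0.632
outer loop
vertex 2.328 -2.152 -2.534
vertex 1.493 -2.393 -2.576
vertex 1.585 -1.354 -1.366
endloop
endfacet
facet normal 0.276 -0.889 -0.365
outer loop
vertex 1.493 -2.393 -2.576
vertex 1.955 -2.546 -1.854
vertex 1.12 -2.788 -1.896
endloop
endfacet
facet normal -0.885 0.384 -0.262
outer loop
vertex 1.493 -2.393 -2.576
vertex 1.12 -2.788 -1.896
vertex 1.585 -1.354 -1.366
endloop
endfacet
facet normal 0.276 -0.890 -0.364
outer loop
vertex 1.12 -2.788 -1.896
vertex 1.955 -2.546 -1.854
vertex 1.582 -2.94 -1.174
endloop
endfacet
facet normal -0.834 0.068 0.548
outer loop
vertex 1.12 -2.788 -1.896
vertex 1.582 -2.94 -1.174
vertex 1.585 -1.354 -1.366
endloop
endfacet
facet normal 0.276 -0.890 -0.364
outer loop
vertex 1.582 -2.94 -1.174
vertex 1.955 -2.546 -1.854
vertex 2.416 -2.698 -1.133
endloop
endfacet
facet normal -0.083 0.120 0.989
outer loop
vertex 1.582 -2.94 -1.174
vertex 2.416 -2.698 -1.133
vertex 1.585 -1.354 -1.366
endloop
endfacet
facet normal 0.276 -0.890 -0.364
outer loop
vertex 2.416 -2.698 -1.133
vertex 1.955 -2.546 -1.854
vertex 2.789 -2.304 -1.813
endloop
endfacet
facet normal 0.615 0.488 0.620
outer loop
vertex 2.416 -2.698 -1.133
vertex 2.789 -2.304 -1.813
vertex 1.585 -1.354 -1.366
endloop
endfacet
facet normal 0.276 -0.890 -0.364
outer loop
vertex 2.789 -2.304 -1.813
vertex 1.955 -2.546 -1.854
vertex 2.328 -2.152 -2.534
endloop
endfacet
facet normal 0.563 0.804 -0.191
outer loop
vertex 2.789 -2.304 -1.813
vertex 2.328 -2.152 -2.534
vertex 1.585 -1.354 -1.366
endloop
endfacet
facet normal -0.451 0.715 -0.534
outer loop
vertex 0.524 1.316 0.646
vertex 0.195 1.594 1.296
vertex 0.891 1.861 1.066
endloop
endfacet
facet normal 0.759 -0.009 -0.651
outer loop
vertex 0.524 1.316 0.646
vertex 0.891 1.861 1.066
vertex 1.474 -0.193 1.774
endloop
endfacet
facet normal 0.759 -0.009 -0.651
outer loop
vertex 1.474 -0.193 1.774
vertex 0.891 1.861 1.066
vertex 1.841 0.352 2.194
endloop
endfacet
facet normal 0.450 -0.715 0.535
outer loop
vertex 1.474 -0.193 1.774
vertex 1.841 0.352 2.194
vertex 1.145 0.086 2.424
endloop
endfacet
facet normal -0.451 0.715 -0.535
outer loop
vertex 0.891 1.861 1.066
vertex 0.195 1.594 1.296
vertex 0.562 2.14 1.716
endloop
endfacet
facet normal 0.787 0.601 0.141
outer loop
vertex 0.891 1.861 1.066
vertex 0.562 2.14 1.716
vertex 1.841 0.352 2.194
endloop
endfacet
facet normal 0.787 0.601 0.141
outer loop
vertex 1.841 0.352 2.194
vertex 0.562 2.14 1.716
vertex 1.512 0.631 2.844
endloop
endfacet
facet normal 0.450 -0.715 0.535
outer loop
vertex 1.841 0.352 2.194
vertex 1.512 0.631 2.844
vertex 1.145 0.086 2.424
endloop
endfacet
facet normal -0.451 0.715 -0.535
outer loop
vertex 0.562 2.14 1.716
vertex 0.195 1.594 1.296
vertex -0.134 1.873 1.946
endloop
endfacet
facet normal 0.028 0.610 0.792
outer loop
vertex 0.562 2.14 1.716
vertex -0.134 1.873 1.946
vertex 1.512 0.631 2.844
endloop
endfacet
facet normal 0.028 0.610 0.792
outer loop
vertex 1.512 0.631 2.844
vertex -0.134 1.873 1.946
vertex 0.816 0.364 3.074
endloop
endfacet
facet normal 0.451 -0.715 0.534
outer loop
vertex 1.512 0.631 2.844
vertex 0.816 0.364 3.074
vertex 1.145 0.086 2.424
endloop
endfacet
facet normal -0.450 0.715 -0.535
outer loop
vertex -0.134 1.873 1.946
vertex 0.195 1.594 1.296
vertex -0.501 1.328 1.526
endloop
endfacet
facet normal -0.759 0.009 0.651
outer loop
vertex -0.134 1.873 1.946
vertex -0.501 1.328 1.526
vertex 0.816 0.364 3.074
endloop
endfacet
facet normal -0.759 0.009 0.651
outer loop
vertex 0.816 0.364 3.074
vertex -0.501 1.328 1.526
vertex 0.449 -0.181 2.654
endloop
endfacet
facet normal 0.451 -0.715 0.534
outer loop
vertex 0.816 0.364 3.074
vertex 0.449 -0.181 2.654
vertex 1.145 0.086 2.424
endloop
endfacet
facet normal -0.450 0.715 -0.535
outer loop
vertex -0.501 1.328 1.526
vertex 0.195 1.594 1.296
vertex -0.172 1.049 0.876
endloop
endfacet
facet normal -0.787 -0.601 -0.141
outer loop
vertex -0.501 1.328 1.526
vertex -0.172 1.049 0.876
vertex 0.449 -0.181 2.654
endloop
endfacet
facet normal -0.787 -0.601 -0.141
outer loop
vertex 0.449 -0.181 2.654
vertex -0.172 1.049 0.876
vertex 0.778 -0.46 2.004
endloop
endfacet
facet normal 0.451 -0.715 0.535
outer loop
vertex 0.449 -0.181 2.654
vertex 0.778 -0.46 2.004
vertex 1.145 0.086 2.424
endloop
endfacet
facet normal -0.451 0.715 -0.534
outer loop
vertex -0.172 1.049 0.876
vertex 0.195 1.594 1.296
vertex 0.524 1.316 0.646
endloop
endfacet
facet normal -0.028 -0.610 -0.792
outer loop
vertex -0.172 1.049 0.876
vertex 0.524 1.316 0.646
vertex 0.778 -0.46 2.004
endloop
endfacet
facet normal -0.028 -0.610 -0.792
outer loop
vertex 0.778 -0.46 2.004
vertex 0.524 1.316 0.646
vertex 1.474 -0.193 1.774
endloop
endfacet
facet normal 0.451 -0.715 0.535
outer loop
vertex 0.778 -0.46 2.004
vertex 1.474 -0.193 1.774
vertex 1.145 0.086 2.424
endloop
endfacet

endsolid


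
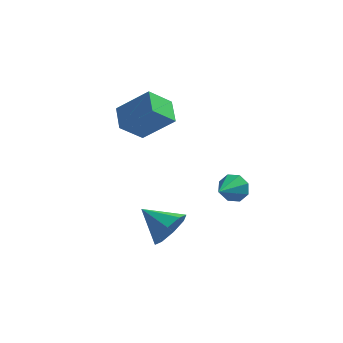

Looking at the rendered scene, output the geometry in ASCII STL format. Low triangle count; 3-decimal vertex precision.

solid 
facet normal -0.753 0.029 -0.657
outer loop
vertex -2.668 -0.519 0.976
vertex -3.04 0.698 1.456
vertex -1.729 0.18 -0.07
endloop
endfacet
facet normal 0.274 -0.895 -0.352
outer loop
vertex -0.2 0.122 1.264
vertex -2.668 -0.519 0.976
vertex -1.729 0.18 -0.07
endloop
endfacet
facet normal -0.753 0.029 -0.657
outer loop
vertex -1.729 0.18 -0.07
vertex -3.04 0.698 1.456
vertex -2.101 1.397 0.41
endloop
endfacet
facet normal 0.598 0.446 -0.666
outer loop
vertex -2.101 1.397 0.41
vertex -0.2 0.122 1.264
vertex -1.729 0.18 -0.07
endloop
endfacet
facet normal -0.598 -0.446 0.666
outer loop
vertex -2.668 -0.519 0.976
vertex -1.511 0.64 2.79
vertex -3.04 0.698 1.456
endloop
endfacet
facet normal 0.274 -0.895 -0.352
outer loop
vertex -1.139 -0.577 2.31
vertex -2.668 -0.519 0.976
vertex -0.2 0.122 1.264
endloop
endfacet
facet normal -0.598 -0.446 0.666
outer loop
vertex -1.139 -0.577 2.31
vertex -1.511 0.64 2.79
vertex -2.668 -0.519 0.976
endloop
endfacet
facet normal -0.274 0.895 0.352
outer loop
vertex -3.04 0.698 1.456
vertex -1.511 0.64 2.79
vertex -2.101 1.397 0.41
endloop
endfacet
facet normal 0.598 0.446 -0.666
outer loop
vertex -0.572 1.339 1.744
vertex -0.2 0.122 1.264
vertex -2.101 1.397 0.41
endloop
endfacet
facet normal -0.274 0.895 0.352
outer loop
vertex -2.101 1.397 0.41
vertex -1.511 0.64 2.79
vertex -0.572 1.339 1.744
endloop
endfacet
facet normal 0.753 -0.029 0.657
outer loop
vertex -0.572 1.339 1.744
vertex -1.139 -0.577 2.31
vertex -0.2 0.122 1.264
endloop
endfacet
facet normal 0.753 -0.029 0.657
outer loop
vertex -1.511 0.64 2.79
vertex -1.139 -0.577 2.31
vertex -0.572 1.339 1.744
endloop
endfacet
facet normal 0.336 0.852 -0.401
outer loop
vertex 2.68 1.072 -4.631
vertex 2.33 1.496 -4.023
vertex 3.064 1.151 -4.142
endloop
endfacet
facet normal 0.505 -0.822 -0.263
outer loop
vertex 2.68 1.072 -4.631
vertex 3.064 1.151 -4.142
vertex 1.79 0.124 -3.377
endloop
endfacet
facet normal 0.335 0.852 -0.403
outer loop
vertex 3.064 1.151 -4.142
vertex 2.33 1.496 -4.023
vertex 3.019 1.433 -3.583
endloop
endfacet
facet normal 0.707 -0.607 0.363
outer loop
vertex 3.064 1.151 -4.142
vertex 3.019 1.433 -3.583
vertex 1.79 0.124 -3.377
endloop
endfacet
facet normal 0.334 0.853 -0.401
outer loop
vertex 3.019 1.433 -3.583
vertex 2.33 1.496 -4.023
vertex 2.57 1.751 -3.281
endloop
endfacet
facet normal 0.413 -0.249 0.876
outer loop
vertex 3.019 1.433 -3.583
vertex 2.57 1.751 -3.281
vertex 1.79 0.124 -3.377
endloop
endfacet
facet normal 0.335 0.852 -0.401
outer loop
vertex 2.57 1.751 -3.281
vertex 2.33 1.496 -4.023
vertex 1.98 1.92 -3.415
endloop
endfacet
facet normal -0.210 0.043 0.977
outer loop
vertex 2.57 1.751 -3.281
vertex 1.98 1.92 -3.415
vertex 1.79 0.124 -3.377
endloop
endfacet
facet normal 0.335 0.852 -0.402
outer loop
vertex 1.98 1.92 -3.415
vertex 2.33 1.496 -4.023
vertex 1.595 1.841 -3.904
endloop
endfacet
facet normal -0.790 0.096 0.606
outer loop
vertex 1.98 1.92 -3.415
vertex 1.595 1.841 -3.904
vertex 1.79 0.124 -3.377
endloop
endfacet
facet normal 0.335 0.853 -0.401
outer loop
vertex 1.595 1.841 -3.904
vertex 2.33 1.496 -4.023
vertex 1.641 1.56 -4.463
endloop
endfacet
facet normal -0.993 -0.119 -0.022
outer loop
vertex 1.595 1.841 -3.904
vertex 1.641 1.56 -4.463
vertex 1.79 0.124 -3.377
endloop
endfacet
facet normal 0.336 0.852 -0.401
outer loop
vertex 1.641 1.56 -4.463
vertex 2.33 1.496 -4.023
vertex 2.09 1.241 -4.765
endloop
endfacet
facet normal -0.698 -0.477 -0.534
outer loop
vertex 1.641 1.56 -4.463
vertex 2.09 1.241 -4.765
vertex 1.79 0.124 -3.377
endloop
endfacet
facet normal 0.335 0.852 -0.401
outer loop
vertex 2.09 1.241 -4.765
vertex 2.33 1.496 -4.023
vertex 2.68 1.072 -4.631
endloop
endfacet
facet normal -0.076 -0.769 -0.635
outer loop
vertex 2.09 1.241 -4.765
vertex 2.68 1.072 -4.631
vertex 1.79 0.124 -3.377
endloop
endfacet
facet normal 0.821 -0.397 -0.410
outer loop
vertex 0.703 -2.518 -3.141
vertex 0.092 -3.119 -3.782
vertex 0.53 -2.145 -3.849
endloop
endfacet
facet normal 0.060 0.889 0.454
outer loop
vertex 0.703 -2.518 -3.141
vertex 0.53 -2.145 -3.849
vertex -1.352 -2.421 -3.058
endloop
endfacet
facet normal 0.821 -0.397 -0.411
outer loop
vertex 0.53 -2.145 -3.849
vertex 0.092 -3.119 -3.782
vertex 0.1 -2.342 -4.517
endloop
endfacet
facet normal -0.206 0.967 -0.153
outer loop
vertex 0.53 -2.145 -3.849
vertex 0.1 -2.342 -4.517
vertex -1.352 -2.421 -3.058
endloop
endfacet
facet normal 0.820 -0.397 -0.411
outer loop
vertex 0.1 -2.342 -4.517
vertex 0.092 -3.119 -3.782
vertex -0.335 -2.994 -4.755
endloop
endfacet
facet normal -0.587 0.593 -0.552
outer loop
vertex 0.1 -2.342 -4.517
vertex -0.335 -2.994 -4.755
vertex -1.352 -2.421 -3.058
endloop
endfacet
facet normal 0.821 -0.397 -0.411
outer loop
vertex -0.335 -2.994 -4.755
vertex 0.092 -3.119 -3.782
vertex -0.519 -3.72 -4.422
endloop
endfacet
facet normal -0.860 -0.016 -0.510
outer loop
vertex -0.335 -2.994 -4.755
vertex -0.519 -3.72 -4.422
vertex -1.352 -2.421 -3.058
endloop
endfacet
facet normal 0.821 -0.397 -0.411
outer loop
vertex -0.519 -3.72 -4.422
vertex 0.092 -3.119 -3.782
vertex -0.345 -4.093 -3.715
endloop
endfacet
facet normal -0.864 -0.500 -0.051
outer loop
vertex -0.519 -3.72 -4.422
vertex -0.345 -4.093 -3.715
vertex -1.352 -2.421 -3.058
endloop
endfacet
facet normal 0.821 -0.397 -0.411
outer loop
vertex -0.345 -4.093 -3.715
vertex 0.092 -3.119 -3.782
vertex 0.085 -3.896 -3.046
endloop
endfacet
facet normal -0.598 -0.578 0.555
outer loop
vertex -0.345 -4.093 -3.715
vertex 0.085 -3.896 -3.046
vertex -1.352 -2.421 -3.058
endloop
endfacet
facet normal 0.821 -0.397 -0.411
outer loop
vertex 0.085 -3.896 -3.046
vertex 0.092 -3.119 -3.782
vertex 0.519 -3.244 -2.808
endloop
endfacet
facet normal -0.217 -0.204 0.955
outer loop
vertex 0.085 -3.896 -3.046
vertex 0.519 -3.244 -2.808
vertex -1.352 -2.421 -3.058
endloop
endfacet
facet normal 0.821 -0.397 -0.411
outer loop
vertex 0.519 -3.244 -2.808
vertex 0.092 -3.119 -3.782
vertex 0.703 -2.518 -3.141
endloop
endfacet
facet normal 0.056 0.405 0.913
outer loop
vertex 0.519 -3.244 -2.808
vertex 0.703 -2.518 -3.141
vertex -1.352 -2.421 -3.058
endloop
endfacet

endsolid


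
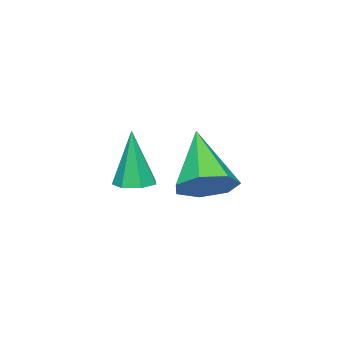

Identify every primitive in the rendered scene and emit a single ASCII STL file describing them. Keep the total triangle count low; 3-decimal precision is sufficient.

solid 
facet normal 0.031 0.079 -0.996
outer loop
vertex 2.069 -1.169 2.302
vertex 1.725 -0.766 2.323
vertex 2.255 -0.75 2.341
endloop
endfacet
facet normal 0.868 -0.411 0.278
outer loop
vertex 2.069 -1.169 2.302
vertex 2.255 -0.75 2.341
vertex 1.675 -0.894 3.937
endloop
endfacet
facet normal 0.031 0.078 -0.996
outer loop
vertex 2.255 -0.75 2.341
vertex 1.725 -0.766 2.323
vertex 2.042 -0.343 2.366
endloop
endfacet
facet normal 0.841 0.419 0.343
outer loop
vertex 2.255 -0.75 2.341
vertex 2.042 -0.343 2.366
vertex 1.675 -0.894 3.937
endloop
endfacet
facet normal 0.031 0.078 -0.996
outer loop
vertex 2.042 -0.343 2.366
vertex 1.725 -0.766 2.323
vertex 1.591 -0.255 2.359
endloop
endfacet
facet normal 0.173 0.916 0.362
outer loop
vertex 2.042 -0.343 2.366
vertex 1.591 -0.255 2.359
vertex 1.675 -0.894 3.937
endloop
endfacet
facet normal 0.031 0.078 -0.996
outer loop
vertex 1.591 -0.255 2.359
vertex 1.725 -0.766 2.323
vertex 1.241 -0.551 2.325
endloop
endfacet
facet normal -0.630 0.708 0.320
outer loop
vertex 1.591 -0.255 2.359
vertex 1.241 -0.551 2.325
vertex 1.675 -0.894 3.937
endloop
endfacet
facet normal 0.031 0.079 -0.996
outer loop
vertex 1.241 -0.551 2.325
vertex 1.725 -0.766 2.323
vertex 1.256 -1.009 2.289
endloop
endfacet
facet normal -0.967 -0.051 0.249
outer loop
vertex 1.241 -0.551 2.325
vertex 1.256 -1.009 2.289
vertex 1.675 -0.894 3.937
endloop
endfacet
facet normal 0.032 0.078 -0.996
outer loop
vertex 1.256 -1.009 2.289
vertex 1.725 -0.766 2.323
vertex 1.624 -1.284 2.279
endloop
endfacet
facet normal -0.583 -0.787 0.203
outer loop
vertex 1.256 -1.009 2.289
vertex 1.624 -1.284 2.279
vertex 1.675 -0.894 3.937
endloop
endfacet
facet normal 0.031 0.079 -0.996
outer loop
vertex 1.624 -1.284 2.279
vertex 1.725 -0.766 2.323
vertex 2.069 -1.169 2.302
endloop
endfacet
facet normal 0.234 -0.948 0.216
outer loop
vertex 1.624 -1.284 2.279
vertex 2.069 -1.169 2.302
vertex 1.675 -0.894 3.937
endloop
endfacet
facet normal 0.491 0.512 -0.705
outer loop
vertex -0.062 -0.905 1.651
vertex -0.755 -0.483 1.475
vertex -0.161 -0.296 2.024
endloop
endfacet
facet normal 0.627 -0.330 0.705
outer loop
vertex -0.062 -0.905 1.651
vertex -0.161 -0.296 2.024
vertex -1.705 -1.477 2.845
endloop
endfacet
facet normal 0.490 0.513 -0.705
outer loop
vertex -0.161 -0.296 2.024
vertex -0.755 -0.483 1.475
vertex -0.707 0.171 1.984
endloop
endfacet
facet normal 0.225 0.341 0.913
outer loop
vertex -0.161 -0.296 2.024
vertex -0.707 0.171 1.984
vertex -1.705 -1.477 2.845
endloop
endfacet
facet normal 0.490 0.513 -0.705
outer loop
vertex -0.707 0.171 1.984
vertex -0.755 -0.483 1.475
vertex -1.29 0.146 1.561
endloop
endfacet
facet normal -0.479 0.617 0.624
outer loop
vertex -0.707 0.171 1.984
vertex -1.29 0.146 1.561
vertex -1.705 -1.477 2.845
endloop
endfacet
facet normal 0.489 0.512 -0.706
outer loop
vertex -1.29 0.146 1.561
vertex -0.755 -0.483 1.475
vertex -1.47 -0.353 1.074
endloop
endfacet
facet normal -0.956 0.289 0.057
outer loop
vertex -1.29 0.146 1.561
vertex -1.47 -0.353 1.074
vertex -1.705 -1.477 2.845
endloop
endfacet
facet normal 0.489 0.512 -0.706
outer loop
vertex -1.47 -0.353 1.074
vertex -0.755 -0.483 1.475
vertex -1.112 -0.95 0.889
endloop
endfacet
facet normal -0.845 -0.394 -0.362
outer loop
vertex -1.47 -0.353 1.074
vertex -1.112 -0.95 0.889
vertex -1.705 -1.477 2.845
endloop
endfacet
facet normal 0.490 0.511 -0.706
outer loop
vertex -1.112 -0.95 0.889
vertex -0.755 -0.483 1.475
vertex -0.485 -1.196 1.146
endloop
endfacet
facet normal -0.231 -0.920 -0.318
outer loop
vertex -1.112 -0.95 0.889
vertex -0.485 -1.196 1.146
vertex -1.705 -1.477 2.845
endloop
endfacet
facet normal 0.491 0.511 -0.706
outer loop
vertex -0.485 -1.196 1.146
vertex -0.755 -0.483 1.475
vertex -0.062 -0.905 1.651
endloop
endfacet
facet normal 0.425 -0.891 0.158
outer loop
vertex -0.485 -1.196 1.146
vertex -0.062 -0.905 1.651
vertex -1.705 -1.477 2.845
endloop
endfacet

endsolid


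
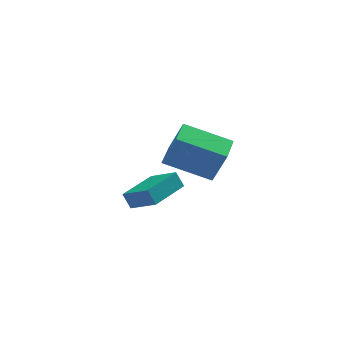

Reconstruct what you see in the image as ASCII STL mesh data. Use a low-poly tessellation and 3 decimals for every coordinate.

solid 
facet normal -0.899 0.210 0.385
outer loop
vertex 1.033 -3.471 5.025
vertex 1.442 -2.049 5.203
vertex 0.496 -3.136 3.588
endloop
endfacet
facet normal -0.275 -0.954 -0.120
outer loop
vertex 2.438 -3.591 2.757
vertex 1.033 -3.471 5.025
vertex 0.496 -3.136 3.588
endloop
endfacet
facet normal -0.899 0.211 0.384
outer loop
vertex 0.496 -3.136 3.588
vertex 1.442 -2.049 5.203
vertex 0.906 -1.715 3.766
endloop
endfacet
facet normal -0.342 0.213 -0.915
outer loop
vertex 0.906 -1.715 3.766
vertex 2.438 -3.591 2.757
vertex 0.496 -3.136 3.588
endloop
endfacet
facet normal 0.342 -0.213 0.915
outer loop
vertex 1.033 -3.471 5.025
vertex 3.384 -2.504 4.372
vertex 1.442 -2.049 5.203
endloop
endfacet
facet normal -0.274 -0.954 -0.119
outer loop
vertex 2.974 -3.925 4.194
vertex 1.033 -3.471 5.025
vertex 2.438 -3.591 2.757
endloop
endfacet
facet normal 0.342 -0.213 0.915
outer loop
vertex 2.974 -3.925 4.194
vertex 3.384 -2.504 4.372
vertex 1.033 -3.471 5.025
endloop
endfacet
facet normal 0.275 0.954 0.119
outer loop
vertex 1.442 -2.049 5.203
vertex 3.384 -2.504 4.372
vertex 0.906 -1.715 3.766
endloop
endfacet
facet normal -0.342 0.213 -0.915
outer loop
vertex 2.847 -2.169 2.935
vertex 2.438 -3.591 2.757
vertex 0.906 -1.715 3.766
endloop
endfacet
facet normal 0.274 0.954 0.120
outer loop
vertex 0.906 -1.715 3.766
vertex 3.384 -2.504 4.372
vertex 2.847 -2.169 2.935
endloop
endfacet
facet normal 0.899 -0.210 -0.384
outer loop
vertex 2.847 -2.169 2.935
vertex 2.974 -3.925 4.194
vertex 2.438 -3.591 2.757
endloop
endfacet
facet normal 0.898 -0.211 -0.385
outer loop
vertex 3.384 -2.504 4.372
vertex 2.974 -3.925 4.194
vertex 2.847 -2.169 2.935
endloop
endfacet
facet normal -0.620 -0.779 -0.094
outer loop
vertex 0.189 0.364 0.307
vertex -0.798 1.226 -0.314
vertex 0.516 0.195 -0.448
endloop
endfacet
facet normal 0.681 -0.595 0.428
outer loop
vertex 1.838 1.854 -0.246
vertex 0.189 0.364 0.307
vertex 0.516 0.195 -0.448
endloop
endfacet
facet normal -0.620 -0.778 -0.095
outer loop
vertex 0.516 0.195 -0.448
vertex -0.798 1.226 -0.314
vertex -0.47 1.057 -1.069
endloop
endfacet
facet normal 0.390 -0.201 -0.899
outer loop
vertex -0.47 1.057 -1.069
vertex 1.838 1.854 -0.246
vertex 0.516 0.195 -0.448
endloop
endfacet
facet normal -0.390 0.201 0.899
outer loop
vertex 0.189 0.364 0.307
vertex 0.524 2.885 -0.112
vertex -0.798 1.226 -0.314
endloop
endfacet
facet normal 0.681 -0.594 0.429
outer loop
vertex 1.51 2.023 0.509
vertex 0.189 0.364 0.307
vertex 1.838 1.854 -0.246
endloop
endfacet
facet normal -0.390 0.201 0.899
outer loop
vertex 1.51 2.023 0.509
vertex 0.524 2.885 -0.112
vertex 0.189 0.364 0.307
endloop
endfacet
facet normal -0.680 0.594 -0.429
outer loop
vertex -0.798 1.226 -0.314
vertex 0.524 2.885 -0.112
vertex -0.47 1.057 -1.069
endloop
endfacet
facet normal 0.390 -0.201 -0.899
outer loop
vertex 0.851 2.716 -0.867
vertex 1.838 1.854 -0.246
vertex -0.47 1.057 -1.069
endloop
endfacet
facet normal -0.681 0.594 -0.428
outer loop
vertex -0.47 1.057 -1.069
vertex 0.524 2.885 -0.112
vertex 0.851 2.716 -0.867
endloop
endfacet
facet normal 0.620 0.779 0.095
outer loop
vertex 0.851 2.716 -0.867
vertex 1.51 2.023 0.509
vertex 1.838 1.854 -0.246
endloop
endfacet
facet normal 0.621 0.778 0.095
outer loop
vertex 0.524 2.885 -0.112
vertex 1.51 2.023 0.509
vertex 0.851 2.716 -0.867
endloop
endfacet

endsolid


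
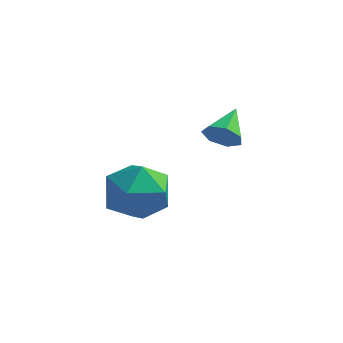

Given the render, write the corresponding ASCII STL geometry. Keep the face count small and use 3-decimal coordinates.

solid 
facet normal 0.006 0.991 0.137
outer loop
vertex 2.552 -0.723 -2.924
vertex 2.207 -0.837 -2.084
vertex 3.113 -0.825 -2.209
endloop
endfacet
facet normal 0.531 0.791 -0.304
outer loop
vertex 2.552 -0.723 -2.924
vertex 3.113 -0.825 -2.209
vertex 3.296 -1.251 -2.998
endloop
endfacet
facet normal 0.236 0.453 -0.860
outer loop
vertex 2.552 -0.723 -2.924
vertex 3.296 -1.251 -2.998
vertex 2.502 -1.526 -3.361
endloop
endfacet
facet normal -0.471 0.444 -0.762
outer loop
vertex 2.552 -0.723 -2.924
vertex 2.502 -1.526 -3.361
vertex 1.829 -1.27 -2.796
endloop
endfacet
facet normal -0.613 0.776 -0.147
outer loop
vertex 2.552 -0.723 -2.924
vertex 1.829 -1.27 -2.796
vertex 2.207 -0.837 -2.084
endloop
endfacet
facet normal 0.945 0.326 0.043
outer loop
vertex 3.296 -1.251 -2.998
vertex 3.113 -0.825 -2.209
vertex 3.411 -1.69 -2.204
endloop
endfacet
facet normal 0.096 0.648 0.755
outer loop
vertex 3.113 -0.825 -2.209
vertex 2.207 -0.837 -2.084
vertex 2.738 -1.434 -1.639
endloop
endfacet
facet normal -0.906 0.301 0.298
outer loop
vertex 2.207 -0.837 -2.084
vertex 1.829 -1.27 -2.796
vertex 1.944 -1.709 -2.002
endloop
endfacet
facet normal -0.676 -0.237 -0.698
outer loop
vertex 1.829 -1.27 -2.796
vertex 2.502 -1.526 -3.361
vertex 2.127 -2.135 -2.791
endloop
endfacet
facet normal 0.468 -0.222 -0.856
outer loop
vertex 2.502 -1.526 -3.361
vertex 3.296 -1.251 -2.998
vertex 3.033 -2.123 -2.916
endloop
endfacet
facet normal 0.471 -0.444 0.762
outer loop
vertex 2.688 -2.237 -2.076
vertex 3.411 -1.69 -2.204
vertex 2.738 -1.434 -1.639
endloop
endfacet
facet normal -0.236 -0.453 0.860
outer loop
vertex 2.688 -2.237 -2.076
vertex 2.738 -1.434 -1.639
vertex 1.944 -1.709 -2.002
endloop
endfacet
facet normal -0.531 -0.791 0.304
outer loop
vertex 2.688 -2.237 -2.076
vertex 1.944 -1.709 -2.002
vertex 2.127 -2.135 -2.791
endloop
endfacet
facet normal -0.006 -0.991 -0.137
outer loop
vertex 2.688 -2.237 -2.076
vertex 2.127 -2.135 -2.791
vertex 3.033 -2.123 -2.916
endloop
endfacet
facet normal 0.613 -0.776 0.147
outer loop
vertex 2.688 -2.237 -2.076
vertex 3.033 -2.123 -2.916
vertex 3.411 -1.69 -2.204
endloop
endfacet
facet normal 0.676 0.237 0.698
outer loop
vertex 2.738 -1.434 -1.639
vertex 3.411 -1.69 -2.204
vertex 3.113 -0.825 -2.209
endloop
endfacet
facet normal -0.468 0.222 0.856
outer loop
vertex 1.944 -1.709 -2.002
vertex 2.738 -1.434 -1.639
vertex 2.207 -0.837 -2.084
endloop
endfacet
facet normal -0.945 -0.326 -0.043
outer loop
vertex 2.127 -2.135 -2.791
vertex 1.944 -1.709 -2.002
vertex 1.829 -1.27 -2.796
endloop
endfacet
facet normal -0.096 -0.648 -0.755
outer loop
vertex 3.033 -2.123 -2.916
vertex 2.127 -2.135 -2.791
vertex 2.502 -1.526 -3.361
endloop
endfacet
facet normal 0.906 -0.301 -0.298
outer loop
vertex 3.411 -1.69 -2.204
vertex 3.033 -2.123 -2.916
vertex 3.296 -1.251 -2.998
endloop
endfacet
facet normal -0.003 -0.899 -0.438
outer loop
vertex 4.3 0.919 -1.911
vertex 3.858 0.792 -1.648
vertex 3.905 1.023 -2.122
endloop
endfacet
facet normal 0.466 0.715 -0.521
outer loop
vertex 4.3 0.919 -1.911
vertex 3.905 1.023 -2.122
vertex 3.862 1.728 -1.192
endloop
endfacet
facet normal -0.005 -0.899 -0.438
outer loop
vertex 3.905 1.023 -2.122
vertex 3.858 0.792 -1.648
vertex 3.474 0.954 -1.976
endloop
endfacet
facet normal -0.317 0.749 -0.582
outer loop
vertex 3.905 1.023 -2.122
vertex 3.474 0.954 -1.976
vertex 3.862 1.728 -1.192
endloop
endfacet
facet normal -0.005 -0.899 -0.438
outer loop
vertex 3.474 0.954 -1.976
vertex 3.858 0.792 -1.648
vertex 3.333 0.763 -1.582
endloop
endfacet
facet normal -0.863 0.500 -0.067
outer loop
vertex 3.474 0.954 -1.976
vertex 3.333 0.763 -1.582
vertex 3.862 1.728 -1.192
endloop
endfacet
facet normal -0.005 -0.899 -0.438
outer loop
vertex 3.333 0.763 -1.582
vertex 3.858 0.792 -1.648
vertex 3.586 0.594 -1.238
endloop
endfacet
facet normal -0.757 0.158 0.634
outer loop
vertex 3.333 0.763 -1.582
vertex 3.586 0.594 -1.238
vertex 3.862 1.728 -1.192
endloop
endfacet
facet normal -0.003 -0.900 -0.436
outer loop
vertex 3.586 0.594 -1.238
vertex 3.858 0.792 -1.648
vertex 4.044 0.575 -1.202
endloop
endfacet
facet normal -0.079 -0.021 0.997
outer loop
vertex 3.586 0.594 -1.238
vertex 4.044 0.575 -1.202
vertex 3.862 1.728 -1.192
endloop
endfacet
facet normal -0.004 -0.900 -0.436
outer loop
vertex 4.044 0.575 -1.202
vertex 3.858 0.792 -1.648
vertex 4.362 0.719 -1.502
endloop
endfacet
facet normal 0.659 0.098 0.746
outer loop
vertex 4.044 0.575 -1.202
vertex 4.362 0.719 -1.502
vertex 3.862 1.728 -1.192
endloop
endfacet
facet normal -0.003 -0.899 -0.439
outer loop
vertex 4.362 0.719 -1.502
vertex 3.858 0.792 -1.648
vertex 4.3 0.919 -1.911
endloop
endfacet
facet normal 0.902 0.425 0.071
outer loop
vertex 4.362 0.719 -1.502
vertex 4.3 0.919 -1.911
vertex 3.862 1.728 -1.192
endloop
endfacet

endsolid


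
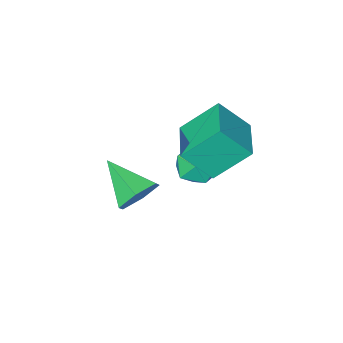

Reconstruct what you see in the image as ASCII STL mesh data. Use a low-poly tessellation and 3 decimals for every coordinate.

solid 
facet normal -0.637 0.346 0.689
outer loop
vertex -3.855 -1.718 3.233
vertex -2.884 -0.195 3.367
vertex -4.735 -1.056 2.087
endloop
endfacet
facet normal -0.536 -0.841 -0.074
outer loop
vertex -3.576 -1.685 0.833
vertex -3.855 -1.718 3.233
vertex -4.735 -1.056 2.087
endloop
endfacet
facet normal -0.637 0.346 0.689
outer loop
vertex -4.735 -1.056 2.087
vertex -2.884 -0.195 3.367
vertex -3.765 0.467 2.22
endloop
endfacet
facet normal -0.554 0.416 -0.721
outer loop
vertex -3.765 0.467 2.22
vertex -3.576 -1.685 0.833
vertex -4.735 -1.056 2.087
endloop
endfacet
facet normal 0.554 -0.417 0.721
outer loop
vertex -3.855 -1.718 3.233
vertex -1.725 -0.824 2.113
vertex -2.884 -0.195 3.367
endloop
endfacet
facet normal -0.536 -0.841 -0.074
outer loop
vertex -2.695 -2.347 1.98
vertex -3.855 -1.718 3.233
vertex -3.576 -1.685 0.833
endloop
endfacet
facet normal 0.554 -0.416 0.721
outer loop
vertex -2.695 -2.347 1.98
vertex -1.725 -0.824 2.113
vertex -3.855 -1.718 3.233
endloop
endfacet
facet normal 0.536 0.841 0.074
outer loop
vertex -2.884 -0.195 3.367
vertex -1.725 -0.824 2.113
vertex -3.765 0.467 2.22
endloop
endfacet
facet normal -0.553 0.416 -0.721
outer loop
vertex -2.605 -0.162 0.967
vertex -3.576 -1.685 0.833
vertex -3.765 0.467 2.22
endloop
endfacet
facet normal 0.536 0.841 0.074
outer loop
vertex -3.765 0.467 2.22
vertex -1.725 -0.824 2.113
vertex -2.605 -0.162 0.967
endloop
endfacet
facet normal 0.637 -0.346 -0.689
outer loop
vertex -2.605 -0.162 0.967
vertex -2.695 -2.347 1.98
vertex -3.576 -1.685 0.833
endloop
endfacet
facet normal 0.637 -0.346 -0.689
outer loop
vertex -1.725 -0.824 2.113
vertex -2.695 -2.347 1.98
vertex -2.605 -0.162 0.967
endloop
endfacet
facet normal -0.156 0.871 -0.466
outer loop
vertex 0.466 -0.127 1.745
vertex 0.059 -0.556 1.08
vertex -0.412 -0.267 1.778
endloop
endfacet
facet normal 0.024 0.086 0.996
outer loop
vertex 0.466 -0.127 1.745
vertex -0.412 -0.267 1.778
vertex 0.341 -2.124 1.92
endloop
endfacet
facet normal -0.157 0.870 -0.467
outer loop
vertex -0.412 -0.267 1.778
vertex 0.059 -0.556 1.08
vertex -0.819 -0.697 1.113
endloop
endfacet
facet normal -0.743 -0.254 0.619
outer loop
vertex -0.412 -0.267 1.778
vertex -0.819 -0.697 1.113
vertex 0.341 -2.124 1.92
endloop
endfacet
facet normal -0.157 0.871 -0.466
outer loop
vertex -0.819 -0.697 1.113
vertex 0.059 -0.556 1.08
vertex -0.347 -0.985 0.415
endloop
endfacet
facet normal -0.704 -0.683 -0.195
outer loop
vertex -0.819 -0.697 1.113
vertex -0.347 -0.985 0.415
vertex 0.341 -2.124 1.92
endloop
endfacet
facet normal -0.156 0.871 -0.467
outer loop
vertex -0.347 -0.985 0.415
vertex 0.059 -0.556 1.08
vertex 0.531 -0.845 0.383
endloop
endfacet
facet normal 0.100 -0.771 -0.629
outer loop
vertex -0.347 -0.985 0.415
vertex 0.531 -0.845 0.383
vertex 0.341 -2.124 1.92
endloop
endfacet
facet normal -0.156 0.871 -0.466
outer loop
vertex 0.531 -0.845 0.383
vertex 0.059 -0.556 1.08
vertex 0.938 -0.416 1.048
endloop
endfacet
facet normal 0.866 -0.431 -0.252
outer loop
vertex 0.531 -0.845 0.383
vertex 0.938 -0.416 1.048
vertex 0.341 -2.124 1.92
endloop
endfacet
facet normal -0.156 0.871 -0.466
outer loop
vertex 0.938 -0.416 1.048
vertex 0.059 -0.556 1.08
vertex 0.466 -0.127 1.745
endloop
endfacet
facet normal 0.828 -0.003 0.561
outer loop
vertex 0.938 -0.416 1.048
vertex 0.466 -0.127 1.745
vertex 0.341 -2.124 1.92
endloop
endfacet
facet normal 0.068 0.959 0.276
outer loop
vertex -3.273 -1.574 -0.814
vertex -3.91 -1.714 -0.172
vertex -3.026 -1.834 0.028
endloop
endfacet
facet normal 0.691 0.723 0.021
outer loop
vertex -3.273 -1.574 -0.814
vertex -3.026 -1.834 0.028
vertex -2.618 -2.203 -0.703
endloop
endfacet
facet normal 0.582 0.492 -0.647
outer loop
vertex -3.273 -1.574 -0.814
vertex -2.618 -2.203 -0.703
vertex -3.251 -2.311 -1.355
endloop
endfacet
facet normal -0.108 0.586 -0.803
outer loop
vertex -3.273 -1.574 -0.814
vertex -3.251 -2.311 -1.355
vertex -4.05 -2.009 -1.027
endloop
endfacet
facet normal -0.426 0.874 -0.232
outer loop
vertex -3.273 -1.574 -0.814
vertex -4.05 -2.009 -1.027
vertex -3.91 -1.714 -0.172
endloop
endfacet
facet normal 0.894 0.166 0.416
outer loop
vertex -2.618 -2.203 -0.703
vertex -3.026 -1.834 0.028
vertex -2.85 -2.731 0.007
endloop
endfacet
facet normal -0.113 0.547 0.830
outer loop
vertex -3.026 -1.834 0.028
vertex -3.91 -1.714 -0.172
vertex -3.649 -2.429 0.335
endloop
endfacet
facet normal -0.912 0.411 0.008
outer loop
vertex -3.91 -1.714 -0.172
vertex -4.05 -2.009 -1.027
vertex -4.282 -2.537 -0.317
endloop
endfacet
facet normal -0.397 -0.057 -0.916
outer loop
vertex -4.05 -2.009 -1.027
vertex -3.251 -2.311 -1.355
vertex -3.874 -2.906 -1.048
endloop
endfacet
facet normal 0.719 -0.208 -0.663
outer loop
vertex -3.251 -2.311 -1.355
vertex -2.618 -2.203 -0.703
vertex -2.99 -3.026 -0.848
endloop
endfacet
facet normal 0.108 -0.586 0.803
outer loop
vertex -3.627 -3.166 -0.206
vertex -2.85 -2.731 0.007
vertex -3.649 -2.429 0.335
endloop
endfacet
facet normal -0.582 -0.492 0.647
outer loop
vertex -3.627 -3.166 -0.206
vertex -3.649 -2.429 0.335
vertex -4.282 -2.537 -0.317
endloop
endfacet
facet normal -0.691 -0.723 -0.021
outer loop
vertex -3.627 -3.166 -0.206
vertex -4.282 -2.537 -0.317
vertex -3.874 -2.906 -1.048
endloop
endfacet
facet normal -0.068 -0.959 -0.276
outer loop
vertex -3.627 -3.166 -0.206
vertex -3.874 -2.906 -1.048
vertex -2.99 -3.026 -0.848
endloop
endfacet
facet normal 0.426 -0.874 0.232
outer loop
vertex -3.627 -3.166 -0.206
vertex -2.99 -3.026 -0.848
vertex -2.85 -2.731 0.007
endloop
endfacet
facet normal 0.397 0.057 0.916
outer loop
vertex -3.649 -2.429 0.335
vertex -2.85 -2.731 0.007
vertex -3.026 -1.834 0.028
endloop
endfacet
facet normal -0.719 0.208 0.663
outer loop
vertex -4.282 -2.537 -0.317
vertex -3.649 -2.429 0.335
vertex -3.91 -1.714 -0.172
endloop
endfacet
facet normal -0.894 -0.166 -0.416
outer loop
vertex -3.874 -2.906 -1.048
vertex -4.282 -2.537 -0.317
vertex -4.05 -2.009 -1.027
endloop
endfacet
facet normal 0.113 -0.547 -0.830
outer loop
vertex -2.99 -3.026 -0.848
vertex -3.874 -2.906 -1.048
vertex -3.251 -2.311 -1.355
endloop
endfacet
facet normal 0.912 -0.411 -0.008
outer loop
vertex -2.85 -2.731 0.007
vertex -2.99 -3.026 -0.848
vertex -2.618 -2.203 -0.703
endloop
endfacet

endsolid


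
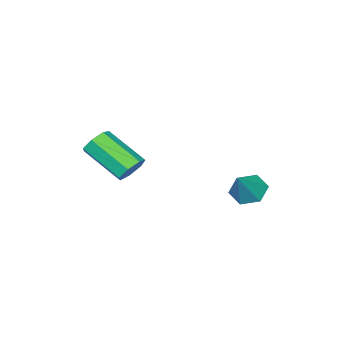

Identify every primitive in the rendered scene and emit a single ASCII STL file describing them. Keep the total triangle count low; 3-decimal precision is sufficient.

solid 
facet normal -0.148 0.824 -0.548
outer loop
vertex 0.723 -1.635 -2.772
vertex 0.426 -1.365 -2.286
vertex 1.04 -1.35 -2.429
endloop
endfacet
facet normal 0.802 -0.225 -0.554
outer loop
vertex 0.723 -1.635 -2.772
vertex 1.04 -1.35 -2.429
vertex 0.99 -3.125 -1.779
endloop
endfacet
facet normal 0.801 -0.226 -0.554
outer loop
vertex 0.99 -3.125 -1.779
vertex 1.04 -1.35 -2.429
vertex 1.307 -2.84 -1.437
endloop
endfacet
facet normal 0.148 -0.823 0.549
outer loop
vertex 0.99 -3.125 -1.779
vertex 1.307 -2.84 -1.437
vertex 0.694 -2.855 -1.294
endloop
endfacet
facet normal -0.148 0.823 -0.549
outer loop
vertex 1.04 -1.35 -2.429
vertex 0.426 -1.365 -2.286
vertex 0.895 -1.076 -1.979
endloop
endfacet
facet normal 0.953 0.267 0.144
outer loop
vertex 1.04 -1.35 -2.429
vertex 0.895 -1.076 -1.979
vertex 1.307 -2.84 -1.437
endloop
endfacet
facet normal 0.953 0.267 0.144
outer loop
vertex 1.307 -2.84 -1.437
vertex 0.895 -1.076 -1.979
vertex 1.162 -2.566 -0.986
endloop
endfacet
facet normal 0.148 -0.823 0.548
outer loop
vertex 1.307 -2.84 -1.437
vertex 1.162 -2.566 -0.986
vertex 0.694 -2.855 -1.294
endloop
endfacet
facet normal -0.148 0.823 -0.548
outer loop
vertex 0.895 -1.076 -1.979
vertex 0.426 -1.365 -2.286
vertex 0.397 -1.02 -1.76
endloop
endfacet
facet normal 0.386 0.559 0.734
outer loop
vertex 0.895 -1.076 -1.979
vertex 0.397 -1.02 -1.76
vertex 1.162 -2.566 -0.986
endloop
endfacet
facet normal 0.385 0.558 0.735
outer loop
vertex 1.162 -2.566 -0.986
vertex 0.397 -1.02 -1.76
vertex 0.664 -2.51 -0.768
endloop
endfacet
facet normal 0.147 -0.823 0.548
outer loop
vertex 1.162 -2.566 -0.986
vertex 0.664 -2.51 -0.768
vertex 0.694 -2.855 -1.294
endloop
endfacet
facet normal -0.146 0.823 -0.548
outer loop
vertex 0.397 -1.02 -1.76
vertex 0.426 -1.365 -2.286
vertex -0.079 -1.223 -1.938
endloop
endfacet
facet normal -0.471 0.429 0.771
outer loop
vertex 0.397 -1.02 -1.76
vertex -0.079 -1.223 -1.938
vertex 0.664 -2.51 -0.768
endloop
endfacet
facet normal -0.470 0.430 0.771
outer loop
vertex 0.664 -2.51 -0.768
vertex -0.079 -1.223 -1.938
vertex 0.188 -2.713 -0.945
endloop
endfacet
facet normal 0.147 -0.823 0.548
outer loop
vertex 0.664 -2.51 -0.768
vertex 0.188 -2.713 -0.945
vertex 0.694 -2.855 -1.294
endloop
endfacet
facet normal -0.147 0.823 -0.549
outer loop
vertex -0.079 -1.223 -1.938
vertex 0.426 -1.365 -2.286
vertex -0.174 -1.533 -2.377
endloop
endfacet
facet normal -0.974 -0.023 0.227
outer loop
vertex -0.079 -1.223 -1.938
vertex -0.174 -1.533 -2.377
vertex 0.188 -2.713 -0.945
endloop
endfacet
facet normal -0.974 -0.023 0.227
outer loop
vertex 0.188 -2.713 -0.945
vertex -0.174 -1.533 -2.377
vertex 0.093 -3.023 -1.385
endloop
endfacet
facet normal 0.147 -0.823 0.548
outer loop
vertex 0.188 -2.713 -0.945
vertex 0.093 -3.023 -1.385
vertex 0.694 -2.855 -1.294
endloop
endfacet
facet normal -0.147 0.823 -0.548
outer loop
vertex -0.174 -1.533 -2.377
vertex 0.426 -1.365 -2.286
vertex 0.183 -1.717 -2.749
endloop
endfacet
facet normal -0.744 -0.458 -0.487
outer loop
vertex -0.174 -1.533 -2.377
vertex 0.183 -1.717 -2.749
vertex 0.093 -3.023 -1.385
endloop
endfacet
facet normal -0.743 -0.458 -0.488
outer loop
vertex 0.093 -3.023 -1.385
vertex 0.183 -1.717 -2.749
vertex 0.45 -3.207 -1.756
endloop
endfacet
facet normal 0.147 -0.823 0.549
outer loop
vertex 0.093 -3.023 -1.385
vertex 0.45 -3.207 -1.756
vertex 0.694 -2.855 -1.294
endloop
endfacet
facet normal -0.148 0.823 -0.548
outer loop
vertex 0.183 -1.717 -2.749
vertex 0.426 -1.365 -2.286
vertex 0.723 -1.635 -2.772
endloop
endfacet
facet normal 0.048 -0.548 -0.835
outer loop
vertex 0.183 -1.717 -2.749
vertex 0.723 -1.635 -2.772
vertex 0.45 -3.207 -1.756
endloop
endfacet
facet normal 0.048 -0.548 -0.835
outer loop
vertex 0.45 -3.207 -1.756
vertex 0.723 -1.635 -2.772
vertex 0.99 -3.125 -1.779
endloop
endfacet
facet normal 0.148 -0.823 0.549
outer loop
vertex 0.45 -3.207 -1.756
vertex 0.99 -3.125 -1.779
vertex 0.694 -2.855 -1.294
endloop
endfacet
facet normal -0.652 -0.198 -0.731
outer loop
vertex -3.456 0.124 -4.924
vertex -3.999 0.033 -4.415
vertex -3.873 0.71 -4.711
endloop
endfacet
facet normal 0.744 0.620 -0.249
outer loop
vertex -3.456 0.124 -4.924
vertex -3.873 0.71 -4.711
vertex -3.101 0.307 -3.405
endloop
endfacet
facet normal -0.651 -0.199 -0.733
outer loop
vertex -3.873 0.71 -4.711
vertex -3.999 0.033 -4.415
vertex -4.417 0.618 -4.203
endloop
endfacet
facet normal 0.074 0.964 0.254
outer loop
vertex -3.873 0.71 -4.711
vertex -4.417 0.618 -4.203
vertex -3.101 0.307 -3.405
endloop
endfacet
facet normal -0.651 -0.199 -0.733
outer loop
vertex -4.417 0.618 -4.203
vertex -3.999 0.033 -4.415
vertex -4.543 -0.059 -3.907
endloop
endfacet
facet normal -0.392 0.429 0.814
outer loop
vertex -4.417 0.618 -4.203
vertex -4.543 -0.059 -3.907
vertex -3.101 0.307 -3.405
endloop
endfacet
facet normal -0.651 -0.198 -0.733
outer loop
vertex -4.543 -0.059 -3.907
vertex -3.999 0.033 -4.415
vertex -4.126 -0.645 -4.119
endloop
endfacet
facet normal -0.189 -0.450 0.872
outer loop
vertex -4.543 -0.059 -3.907
vertex -4.126 -0.645 -4.119
vertex -3.101 0.307 -3.405
endloop
endfacet
facet normal -0.652 -0.198 -0.732
outer loop
vertex -4.126 -0.645 -4.119
vertex -3.999 0.033 -4.415
vertex -3.582 -0.553 -4.628
endloop
endfacet
facet normal 0.481 -0.795 0.370
outer loop
vertex -4.126 -0.645 -4.119
vertex -3.582 -0.553 -4.628
vertex -3.101 0.307 -3.405
endloop
endfacet
facet normal -0.652 -0.198 -0.731
outer loop
vertex -3.582 -0.553 -4.628
vertex -3.999 0.033 -4.415
vertex -3.456 0.124 -4.924
endloop
endfacet
facet normal 0.947 -0.259 -0.190
outer loop
vertex -3.582 -0.553 -4.628
vertex -3.456 0.124 -4.924
vertex -3.101 0.307 -3.405
endloop
endfacet

endsolid


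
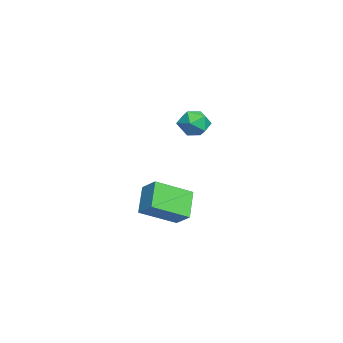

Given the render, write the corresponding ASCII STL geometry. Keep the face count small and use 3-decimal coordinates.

solid 
facet normal -0.602 -0.567 -0.563
outer loop
vertex 0.993 -2.156 -2.528
vertex 0.101 -2.076 -1.655
vertex 0.428 -0.866 -3.223
endloop
endfacet
facet normal 0.713 -0.064 -0.698
outer loop
vertex 0.939 -0.384 -2.745
vertex 0.993 -2.156 -2.528
vertex 0.428 -0.866 -3.223
endloop
endfacet
facet normal -0.601 -0.567 -0.563
outer loop
vertex 0.428 -0.866 -3.223
vertex 0.101 -2.076 -1.655
vertex -0.464 -0.786 -2.351
endloop
endfacet
facet normal -0.360 0.821 -0.443
outer loop
vertex -0.464 -0.786 -2.351
vertex 0.939 -0.384 -2.745
vertex 0.428 -0.866 -3.223
endloop
endfacet
facet normal 0.360 -0.821 0.443
outer loop
vertex 0.993 -2.156 -2.528
vertex 0.612 -1.594 -1.177
vertex 0.101 -2.076 -1.655
endloop
endfacet
facet normal 0.714 -0.064 -0.697
outer loop
vertex 1.504 -1.674 -2.049
vertex 0.993 -2.156 -2.528
vertex 0.939 -0.384 -2.745
endloop
endfacet
facet normal 0.359 -0.821 0.443
outer loop
vertex 1.504 -1.674 -2.049
vertex 0.612 -1.594 -1.177
vertex 0.993 -2.156 -2.528
endloop
endfacet
facet normal -0.713 0.064 0.698
outer loop
vertex 0.101 -2.076 -1.655
vertex 0.612 -1.594 -1.177
vertex -0.464 -0.786 -2.351
endloop
endfacet
facet normal -0.360 0.821 -0.443
outer loop
vertex 0.047 -0.304 -1.872
vertex 0.939 -0.384 -2.745
vertex -0.464 -0.786 -2.351
endloop
endfacet
facet normal -0.714 0.063 0.698
outer loop
vertex -0.464 -0.786 -2.351
vertex 0.612 -1.594 -1.177
vertex 0.047 -0.304 -1.872
endloop
endfacet
facet normal 0.602 0.567 0.563
outer loop
vertex 0.047 -0.304 -1.872
vertex 1.504 -1.674 -2.049
vertex 0.939 -0.384 -2.745
endloop
endfacet
facet normal 0.601 0.567 0.563
outer loop
vertex 0.612 -1.594 -1.177
vertex 1.504 -1.674 -2.049
vertex 0.047 -0.304 -1.872
endloop
endfacet
facet normal -0.492 -0.278 0.825
outer loop
vertex -4.258 -0.224 0.632
vertex -4.299 -0.883 0.386
vertex -3.748 -0.687 0.78
endloop
endfacet
facet normal -0.044 0.260 0.965
outer loop
vertex -4.258 -0.224 0.632
vertex -3.748 -0.687 0.78
vertex -3.583 -0.024 0.609
endloop
endfacet
facet normal -0.221 0.809 0.545
outer loop
vertex -4.258 -0.224 0.632
vertex -3.583 -0.024 0.609
vertex -4.031 0.19 0.11
endloop
endfacet
facet normal -0.778 0.611 0.146
outer loop
vertex -4.258 -0.224 0.632
vertex -4.031 0.19 0.11
vertex -4.474 -0.341 -0.028
endloop
endfacet
facet normal -0.945 -0.061 0.320
outer loop
vertex -4.258 -0.224 0.632
vertex -4.474 -0.341 -0.028
vertex -4.299 -0.883 0.386
endloop
endfacet
facet normal 0.615 0.050 0.787
outer loop
vertex -3.583 -0.024 0.609
vertex -3.748 -0.687 0.78
vertex -3.206 -0.559 0.348
endloop
endfacet
facet normal -0.109 -0.820 0.561
outer loop
vertex -3.748 -0.687 0.78
vertex -4.299 -0.883 0.386
vertex -3.649 -1.09 0.21
endloop
endfacet
facet normal -0.845 -0.469 -0.258
outer loop
vertex -4.299 -0.883 0.386
vertex -4.474 -0.341 -0.028
vertex -4.097 -0.876 -0.289
endloop
endfacet
facet normal -0.574 0.618 -0.537
outer loop
vertex -4.474 -0.341 -0.028
vertex -4.031 0.19 0.11
vertex -3.932 -0.213 -0.46
endloop
endfacet
facet normal 0.328 0.938 0.108
outer loop
vertex -4.031 0.19 0.11
vertex -3.583 -0.024 0.609
vertex -3.381 -0.017 -0.066
endloop
endfacet
facet normal 0.778 -0.611 -0.146
outer loop
vertex -3.422 -0.676 -0.312
vertex -3.206 -0.559 0.348
vertex -3.649 -1.09 0.21
endloop
endfacet
facet normal 0.221 -0.809 -0.545
outer loop
vertex -3.422 -0.676 -0.312
vertex -3.649 -1.09 0.21
vertex -4.097 -0.876 -0.289
endloop
endfacet
facet normal 0.044 -0.260 -0.965
outer loop
vertex -3.422 -0.676 -0.312
vertex -4.097 -0.876 -0.289
vertex -3.932 -0.213 -0.46
endloop
endfacet
facet normal 0.492 0.278 -0.825
outer loop
vertex -3.422 -0.676 -0.312
vertex -3.932 -0.213 -0.46
vertex -3.381 -0.017 -0.066
endloop
endfacet
facet normal 0.945 0.061 -0.320
outer loop
vertex -3.422 -0.676 -0.312
vertex -3.381 -0.017 -0.066
vertex -3.206 -0.559 0.348
endloop
endfacet
facet normal 0.574 -0.618 0.537
outer loop
vertex -3.649 -1.09 0.21
vertex -3.206 -0.559 0.348
vertex -3.748 -0.687 0.78
endloop
endfacet
facet normal -0.328 -0.938 -0.108
outer loop
vertex -4.097 -0.876 -0.289
vertex -3.649 -1.09 0.21
vertex -4.299 -0.883 0.386
endloop
endfacet
facet normal -0.615 -0.050 -0.787
outer loop
vertex -3.932 -0.213 -0.46
vertex -4.097 -0.876 -0.289
vertex -4.474 -0.341 -0.028
endloop
endfacet
facet normal 0.109 0.820 -0.561
outer loop
vertex -3.381 -0.017 -0.066
vertex -3.932 -0.213 -0.46
vertex -4.031 0.19 0.11
endloop
endfacet
facet normal 0.845 0.469 0.258
outer loop
vertex -3.206 -0.559 0.348
vertex -3.381 -0.017 -0.066
vertex -3.583 -0.024 0.609
endloop
endfacet

endsolid
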